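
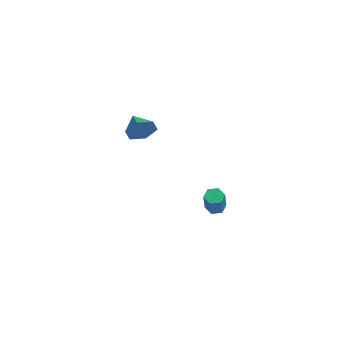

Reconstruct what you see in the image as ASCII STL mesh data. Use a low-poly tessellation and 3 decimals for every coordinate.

solid 
facet normal -0.616 0.341 -0.711
outer loop
vertex 3.747 -1.528 -0.409
vertex 3.306 -1.697 -0.108
vertex 3.512 -1.181 -0.039
endloop
endfacet
facet normal 0.667 0.706 -0.239
outer loop
vertex 3.747 -1.528 -0.409
vertex 3.512 -1.181 -0.039
vertex 5.095 -2.274 1.147
endloop
endfacet
facet normal 0.667 0.706 -0.239
outer loop
vertex 5.095 -2.274 1.147
vertex 3.512 -1.181 -0.039
vertex 4.86 -1.927 1.517
endloop
endfacet
facet normal 0.616 -0.341 0.711
outer loop
vertex 5.095 -2.274 1.147
vertex 4.86 -1.927 1.517
vertex 4.654 -2.443 1.448
endloop
endfacet
facet normal -0.615 0.341 -0.711
outer loop
vertex 3.512 -1.181 -0.039
vertex 3.306 -1.697 -0.108
vertex 3.071 -1.349 0.262
endloop
endfacet
facet normal -0.030 0.891 0.453
outer loop
vertex 3.512 -1.181 -0.039
vertex 3.071 -1.349 0.262
vertex 4.86 -1.927 1.517
endloop
endfacet
facet normal -0.030 0.891 0.453
outer loop
vertex 4.86 -1.927 1.517
vertex 3.071 -1.349 0.262
vertex 4.419 -2.095 1.819
endloop
endfacet
facet normal 0.616 -0.341 0.710
outer loop
vertex 4.86 -1.927 1.517
vertex 4.419 -2.095 1.819
vertex 4.654 -2.443 1.448
endloop
endfacet
facet normal -0.616 0.340 -0.711
outer loop
vertex 3.071 -1.349 0.262
vertex 3.306 -1.697 -0.108
vertex 2.865 -1.866 0.193
endloop
endfacet
facet normal -0.697 0.185 0.692
outer loop
vertex 3.071 -1.349 0.262
vertex 2.865 -1.866 0.193
vertex 4.419 -2.095 1.819
endloop
endfacet
facet normal -0.697 0.184 0.693
outer loop
vertex 4.419 -2.095 1.819
vertex 2.865 -1.866 0.193
vertex 4.213 -2.612 1.749
endloop
endfacet
facet normal 0.616 -0.341 0.710
outer loop
vertex 4.419 -2.095 1.819
vertex 4.213 -2.612 1.749
vertex 4.654 -2.443 1.448
endloop
endfacet
facet normal -0.616 0.341 -0.711
outer loop
vertex 2.865 -1.866 0.193
vertex 3.306 -1.697 -0.108
vertex 3.1 -2.213 -0.177
endloop
endfacet
facet normal -0.667 -0.706 0.239
outer loop
vertex 2.865 -1.866 0.193
vertex 3.1 -2.213 -0.177
vertex 4.213 -2.612 1.749
endloop
endfacet
facet normal -0.667 -0.706 0.239
outer loop
vertex 4.213 -2.612 1.749
vertex 3.1 -2.213 -0.177
vertex 4.448 -2.959 1.379
endloop
endfacet
facet normal 0.616 -0.341 0.711
outer loop
vertex 4.213 -2.612 1.749
vertex 4.448 -2.959 1.379
vertex 4.654 -2.443 1.448
endloop
endfacet
facet normal -0.616 0.341 -0.710
outer loop
vertex 3.1 -2.213 -0.177
vertex 3.306 -1.697 -0.108
vertex 3.541 -2.045 -0.479
endloop
endfacet
facet normal 0.029 -0.891 -0.453
outer loop
vertex 3.1 -2.213 -0.177
vertex 3.541 -2.045 -0.479
vertex 4.448 -2.959 1.379
endloop
endfacet
facet normal 0.030 -0.891 -0.453
outer loop
vertex 4.448 -2.959 1.379
vertex 3.541 -2.045 -0.479
vertex 4.889 -2.791 1.078
endloop
endfacet
facet normal 0.615 -0.341 0.711
outer loop
vertex 4.448 -2.959 1.379
vertex 4.889 -2.791 1.078
vertex 4.654 -2.443 1.448
endloop
endfacet
facet normal -0.616 0.341 -0.710
outer loop
vertex 3.541 -2.045 -0.479
vertex 3.306 -1.697 -0.108
vertex 3.747 -1.528 -0.409
endloop
endfacet
facet normal 0.698 -0.184 -0.692
outer loop
vertex 3.541 -2.045 -0.479
vertex 3.747 -1.528 -0.409
vertex 4.889 -2.791 1.078
endloop
endfacet
facet normal 0.697 -0.185 -0.693
outer loop
vertex 4.889 -2.791 1.078
vertex 3.747 -1.528 -0.409
vertex 5.095 -2.274 1.147
endloop
endfacet
facet normal 0.616 -0.340 0.711
outer loop
vertex 4.889 -2.791 1.078
vertex 5.095 -2.274 1.147
vertex 4.654 -2.443 1.448
endloop
endfacet
facet normal 0.915 -0.050 -0.401
outer loop
vertex -2.119 -3.739 4.178
vertex -2.446 -3.335 3.383
vertex -2.108 -2.794 4.086
endloop
endfacet
facet normal -0.105 0.098 0.990
outer loop
vertex -2.119 -3.739 4.178
vertex -2.108 -2.794 4.086
vertex -3.754 -3.265 3.957
endloop
endfacet
facet normal 0.915 -0.050 -0.401
outer loop
vertex -2.108 -2.794 4.086
vertex -2.446 -3.335 3.383
vertex -2.435 -2.39 3.291
endloop
endfacet
facet normal -0.272 0.808 0.523
outer loop
vertex -2.108 -2.794 4.086
vertex -2.435 -2.39 3.291
vertex -3.754 -3.265 3.957
endloop
endfacet
facet normal 0.914 -0.050 -0.402
outer loop
vertex -2.435 -2.39 3.291
vertex -2.446 -3.335 3.383
vertex -2.774 -2.932 2.587
endloop
endfacet
facet normal -0.623 0.736 -0.267
outer loop
vertex -2.435 -2.39 3.291
vertex -2.774 -2.932 2.587
vertex -3.754 -3.265 3.957
endloop
endfacet
facet normal 0.914 -0.050 -0.402
outer loop
vertex -2.774 -2.932 2.587
vertex -2.446 -3.335 3.383
vertex -2.785 -3.877 2.68
endloop
endfacet
facet normal -0.807 -0.049 -0.589
outer loop
vertex -2.774 -2.932 2.587
vertex -2.785 -3.877 2.68
vertex -3.754 -3.265 3.957
endloop
endfacet
facet normal 0.914 -0.050 -0.402
outer loop
vertex -2.785 -3.877 2.68
vertex -2.446 -3.335 3.383
vertex -2.457 -4.281 3.475
endloop
endfacet
facet normal -0.640 -0.759 -0.122
outer loop
vertex -2.785 -3.877 2.68
vertex -2.457 -4.281 3.475
vertex -3.754 -3.265 3.957
endloop
endfacet
facet normal 0.915 -0.050 -0.401
outer loop
vertex -2.457 -4.281 3.475
vertex -2.446 -3.335 3.383
vertex -2.119 -3.739 4.178
endloop
endfacet
facet normal -0.289 -0.686 0.668
outer loop
vertex -2.457 -4.281 3.475
vertex -2.119 -3.739 4.178
vertex -3.754 -3.265 3.957
endloop
endfacet

endsolid


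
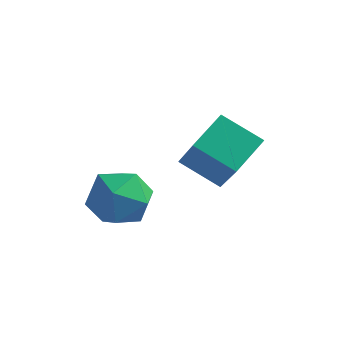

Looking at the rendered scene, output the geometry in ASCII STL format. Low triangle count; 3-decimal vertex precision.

solid 
facet normal -0.253 0.505 0.825
outer loop
vertex -0.057 -0.867 -2.685
vertex -0.348 -1.728 -2.247
vertex 0.605 -1.409 -2.15
endloop
endfacet
facet normal 0.285 0.827 0.485
outer loop
vertex -0.057 -0.867 -2.685
vertex 0.605 -1.409 -2.15
vertex 0.885 -0.992 -3.026
endloop
endfacet
facet normal 0.066 0.982 -0.177
outer loop
vertex -0.057 -0.867 -2.685
vertex 0.885 -0.992 -3.026
vertex 0.105 -1.054 -3.664
endloop
endfacet
facet normal -0.607 0.756 -0.245
outer loop
vertex -0.057 -0.867 -2.685
vertex 0.105 -1.054 -3.664
vertex -0.657 -1.509 -3.182
endloop
endfacet
facet normal -0.804 0.462 0.374
outer loop
vertex -0.057 -0.867 -2.685
vertex -0.657 -1.509 -3.182
vertex -0.348 -1.728 -2.247
endloop
endfacet
facet normal 0.824 0.362 0.436
outer loop
vertex 0.885 -0.992 -3.026
vertex 0.605 -1.409 -2.15
vertex 1.177 -1.931 -2.798
endloop
endfacet
facet normal -0.047 -0.158 0.986
outer loop
vertex 0.605 -1.409 -2.15
vertex -0.348 -1.728 -2.247
vertex 0.415 -2.386 -2.316
endloop
endfacet
facet normal -0.939 -0.230 0.256
outer loop
vertex -0.348 -1.728 -2.247
vertex -0.657 -1.509 -3.182
vertex -0.365 -2.448 -2.954
endloop
endfacet
facet normal -0.619 0.247 -0.745
outer loop
vertex -0.657 -1.509 -3.182
vertex 0.105 -1.054 -3.664
vertex -0.085 -2.031 -3.83
endloop
endfacet
facet normal 0.471 0.612 -0.635
outer loop
vertex 0.105 -1.054 -3.664
vertex 0.885 -0.992 -3.026
vertex 0.868 -1.712 -3.733
endloop
endfacet
facet normal 0.607 -0.756 0.245
outer loop
vertex 0.577 -2.573 -3.295
vertex 1.177 -1.931 -2.798
vertex 0.415 -2.386 -2.316
endloop
endfacet
facet normal -0.066 -0.982 0.177
outer loop
vertex 0.577 -2.573 -3.295
vertex 0.415 -2.386 -2.316
vertex -0.365 -2.448 -2.954
endloop
endfacet
facet normal -0.285 -0.827 -0.485
outer loop
vertex 0.577 -2.573 -3.295
vertex -0.365 -2.448 -2.954
vertex -0.085 -2.031 -3.83
endloop
endfacet
facet normal 0.253 -0.505 -0.825
outer loop
vertex 0.577 -2.573 -3.295
vertex -0.085 -2.031 -3.83
vertex 0.868 -1.712 -3.733
endloop
endfacet
facet normal 0.804 -0.462 -0.374
outer loop
vertex 0.577 -2.573 -3.295
vertex 0.868 -1.712 -3.733
vertex 1.177 -1.931 -2.798
endloop
endfacet
facet normal 0.619 -0.247 0.745
outer loop
vertex 0.415 -2.386 -2.316
vertex 1.177 -1.931 -2.798
vertex 0.605 -1.409 -2.15
endloop
endfacet
facet normal -0.471 -0.612 0.635
outer loop
vertex -0.365 -2.448 -2.954
vertex 0.415 -2.386 -2.316
vertex -0.348 -1.728 -2.247
endloop
endfacet
facet normal -0.824 -0.362 -0.436
outer loop
vertex -0.085 -2.031 -3.83
vertex -0.365 -2.448 -2.954
vertex -0.657 -1.509 -3.182
endloop
endfacet
facet normal 0.047 0.158 -0.986
outer loop
vertex 0.868 -1.712 -3.733
vertex -0.085 -2.031 -3.83
vertex 0.105 -1.054 -3.664
endloop
endfacet
facet normal 0.939 0.230 -0.256
outer loop
vertex 1.177 -1.931 -2.798
vertex 0.868 -1.712 -3.733
vertex 0.885 -0.992 -3.026
endloop
endfacet
facet normal -0.875 -0.025 0.484
outer loop
vertex 2.49 -0.303 -0.009
vertex 1.625 0.699 -1.521
vertex 2.205 -1.412 -0.581
endloop
endfacet
facet normal 0.430 -0.499 0.753
outer loop
vertex 3.395 -1.379 -1.239
vertex 2.49 -0.303 -0.009
vertex 2.205 -1.412 -0.581
endloop
endfacet
facet normal -0.875 -0.025 0.484
outer loop
vertex 2.205 -1.412 -0.581
vertex 1.625 0.699 -1.521
vertex 1.34 -0.41 -2.093
endloop
endfacet
facet normal -0.223 -0.866 -0.447
outer loop
vertex 1.34 -0.41 -2.093
vertex 3.395 -1.379 -1.239
vertex 2.205 -1.412 -0.581
endloop
endfacet
facet normal 0.223 0.866 0.447
outer loop
vertex 2.49 -0.303 -0.009
vertex 2.815 0.732 -2.179
vertex 1.625 0.699 -1.521
endloop
endfacet
facet normal 0.430 -0.499 0.753
outer loop
vertex 3.68 -0.27 -0.667
vertex 2.49 -0.303 -0.009
vertex 3.395 -1.379 -1.239
endloop
endfacet
facet normal 0.223 0.866 0.447
outer loop
vertex 3.68 -0.27 -0.667
vertex 2.815 0.732 -2.179
vertex 2.49 -0.303 -0.009
endloop
endfacet
facet normal -0.430 0.499 -0.753
outer loop
vertex 1.625 0.699 -1.521
vertex 2.815 0.732 -2.179
vertex 1.34 -0.41 -2.093
endloop
endfacet
facet normal -0.223 -0.866 -0.447
outer loop
vertex 2.53 -0.377 -2.751
vertex 3.395 -1.379 -1.239
vertex 1.34 -0.41 -2.093
endloop
endfacet
facet normal -0.430 0.499 -0.753
outer loop
vertex 1.34 -0.41 -2.093
vertex 2.815 0.732 -2.179
vertex 2.53 -0.377 -2.751
endloop
endfacet
facet normal 0.875 0.025 -0.484
outer loop
vertex 2.53 -0.377 -2.751
vertex 3.68 -0.27 -0.667
vertex 3.395 -1.379 -1.239
endloop
endfacet
facet normal 0.875 0.025 -0.484
outer loop
vertex 2.815 0.732 -2.179
vertex 3.68 -0.27 -0.667
vertex 2.53 -0.377 -2.751
endloop
endfacet

endsolid


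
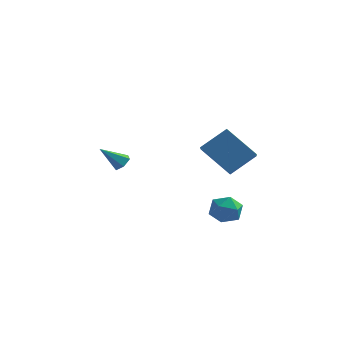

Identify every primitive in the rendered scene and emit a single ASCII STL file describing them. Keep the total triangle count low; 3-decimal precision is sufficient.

solid 
facet normal 0.582 0.448 -0.679
outer loop
vertex -2.106 1.598 -1.299
vertex -2.419 2.061 -1.262
vertex -1.976 1.995 -0.926
endloop
endfacet
facet normal 0.559 -0.658 0.505
outer loop
vertex -2.106 1.598 -1.299
vertex -1.976 1.995 -0.926
vertex -3.281 1.399 -0.258
endloop
endfacet
facet normal 0.582 0.448 -0.679
outer loop
vertex -1.976 1.995 -0.926
vertex -2.419 2.061 -1.262
vertex -2.289 2.458 -0.889
endloop
endfacet
facet normal 0.380 0.184 0.907
outer loop
vertex -1.976 1.995 -0.926
vertex -2.289 2.458 -0.889
vertex -3.281 1.399 -0.258
endloop
endfacet
facet normal 0.582 0.448 -0.679
outer loop
vertex -2.289 2.458 -0.889
vertex -2.419 2.061 -1.262
vertex -2.732 2.524 -1.225
endloop
endfacet
facet normal -0.360 0.703 0.613
outer loop
vertex -2.289 2.458 -0.889
vertex -2.732 2.524 -1.225
vertex -3.281 1.399 -0.258
endloop
endfacet
facet normal 0.582 0.448 -0.678
outer loop
vertex -2.732 2.524 -1.225
vertex -2.419 2.061 -1.262
vertex -2.862 2.128 -1.598
endloop
endfacet
facet normal -0.922 0.379 -0.082
outer loop
vertex -2.732 2.524 -1.225
vertex -2.862 2.128 -1.598
vertex -3.281 1.399 -0.258
endloop
endfacet
facet normal 0.582 0.447 -0.679
outer loop
vertex -2.862 2.128 -1.598
vertex -2.419 2.061 -1.262
vertex -2.549 1.664 -1.635
endloop
endfacet
facet normal -0.743 -0.463 -0.484
outer loop
vertex -2.862 2.128 -1.598
vertex -2.549 1.664 -1.635
vertex -3.281 1.399 -0.258
endloop
endfacet
facet normal 0.582 0.448 -0.679
outer loop
vertex -2.549 1.664 -1.635
vertex -2.419 2.061 -1.262
vertex -2.106 1.598 -1.299
endloop
endfacet
facet normal -0.002 -0.982 -0.190
outer loop
vertex -2.549 1.664 -1.635
vertex -2.106 1.598 -1.299
vertex -3.281 1.399 -0.258
endloop
endfacet
facet normal -0.327 0.382 0.865
outer loop
vertex 3.44 1.152 -2.376
vertex 3.011 0.399 -2.206
vertex 3.846 0.503 -1.936
endloop
endfacet
facet normal 0.307 0.658 0.687
outer loop
vertex 3.44 1.152 -2.376
vertex 3.846 0.503 -1.936
vertex 4.28 0.952 -2.56
endloop
endfacet
facet normal 0.241 0.969 0.049
outer loop
vertex 3.44 1.152 -2.376
vertex 4.28 0.952 -2.56
vertex 3.714 1.126 -3.215
endloop
endfacet
facet normal -0.432 0.886 -0.169
outer loop
vertex 3.44 1.152 -2.376
vertex 3.714 1.126 -3.215
vertex 2.93 0.785 -2.996
endloop
endfacet
facet normal -0.784 0.522 0.336
outer loop
vertex 3.44 1.152 -2.376
vertex 2.93 0.785 -2.996
vertex 3.011 0.399 -2.206
endloop
endfacet
facet normal 0.773 0.119 0.623
outer loop
vertex 4.28 0.952 -2.56
vertex 3.846 0.503 -1.936
vertex 4.37 0.075 -2.504
endloop
endfacet
facet normal -0.254 -0.327 0.910
outer loop
vertex 3.846 0.503 -1.936
vertex 3.011 0.399 -2.206
vertex 3.586 -0.266 -2.285
endloop
endfacet
facet normal -0.994 -0.099 0.054
outer loop
vertex 3.011 0.399 -2.206
vertex 2.93 0.785 -2.996
vertex 3.02 -0.092 -2.94
endloop
endfacet
facet normal -0.425 0.489 -0.761
outer loop
vertex 2.93 0.785 -2.996
vertex 3.714 1.126 -3.215
vertex 3.454 0.357 -3.564
endloop
endfacet
facet normal 0.666 0.624 -0.409
outer loop
vertex 3.714 1.126 -3.215
vertex 4.28 0.952 -2.56
vertex 4.289 0.461 -3.294
endloop
endfacet
facet normal 0.432 -0.886 0.169
outer loop
vertex 3.86 -0.292 -3.124
vertex 4.37 0.075 -2.504
vertex 3.586 -0.266 -2.285
endloop
endfacet
facet normal -0.241 -0.969 -0.049
outer loop
vertex 3.86 -0.292 -3.124
vertex 3.586 -0.266 -2.285
vertex 3.02 -0.092 -2.94
endloop
endfacet
facet normal -0.307 -0.658 -0.687
outer loop
vertex 3.86 -0.292 -3.124
vertex 3.02 -0.092 -2.94
vertex 3.454 0.357 -3.564
endloop
endfacet
facet normal 0.327 -0.382 -0.865
outer loop
vertex 3.86 -0.292 -3.124
vertex 3.454 0.357 -3.564
vertex 4.289 0.461 -3.294
endloop
endfacet
facet normal 0.784 -0.522 -0.336
outer loop
vertex 3.86 -0.292 -3.124
vertex 4.289 0.461 -3.294
vertex 4.37 0.075 -2.504
endloop
endfacet
facet normal 0.425 -0.489 0.761
outer loop
vertex 3.586 -0.266 -2.285
vertex 4.37 0.075 -2.504
vertex 3.846 0.503 -1.936
endloop
endfacet
facet normal -0.666 -0.624 0.409
outer loop
vertex 3.02 -0.092 -2.94
vertex 3.586 -0.266 -2.285
vertex 3.011 0.399 -2.206
endloop
endfacet
facet normal -0.773 -0.119 -0.623
outer loop
vertex 3.454 0.357 -3.564
vertex 3.02 -0.092 -2.94
vertex 2.93 0.785 -2.996
endloop
endfacet
facet normal 0.254 0.327 -0.910
outer loop
vertex 4.289 0.461 -3.294
vertex 3.454 0.357 -3.564
vertex 3.714 1.126 -3.215
endloop
endfacet
facet normal 0.994 0.099 -0.054
outer loop
vertex 4.37 0.075 -2.504
vertex 4.289 0.461 -3.294
vertex 4.28 0.952 -2.56
endloop
endfacet
facet normal -0.579 -0.527 -0.622
outer loop
vertex 3.642 0.926 -0.594
vertex 2.116 0.972 0.789
vertex 3.057 2.388 -1.288
endloop
endfacet
facet normal 0.741 -0.022 -0.671
outer loop
vertex 4.024 3.268 -0.249
vertex 3.642 0.926 -0.594
vertex 3.057 2.388 -1.288
endloop
endfacet
facet normal -0.580 -0.527 -0.622
outer loop
vertex 3.057 2.388 -1.288
vertex 2.116 0.972 0.789
vertex 1.531 2.434 0.096
endloop
endfacet
facet normal -0.340 0.850 -0.403
outer loop
vertex 1.531 2.434 0.096
vertex 4.024 3.268 -0.249
vertex 3.057 2.388 -1.288
endloop
endfacet
facet normal 0.340 -0.850 0.403
outer loop
vertex 3.642 0.926 -0.594
vertex 3.083 1.852 1.828
vertex 2.116 0.972 0.789
endloop
endfacet
facet normal 0.741 -0.022 -0.671
outer loop
vertex 4.609 1.806 0.444
vertex 3.642 0.926 -0.594
vertex 4.024 3.268 -0.249
endloop
endfacet
facet normal 0.340 -0.849 0.403
outer loop
vertex 4.609 1.806 0.444
vertex 3.083 1.852 1.828
vertex 3.642 0.926 -0.594
endloop
endfacet
facet normal -0.741 0.022 0.671
outer loop
vertex 2.116 0.972 0.789
vertex 3.083 1.852 1.828
vertex 1.531 2.434 0.096
endloop
endfacet
facet normal -0.340 0.849 -0.403
outer loop
vertex 2.498 3.314 1.134
vertex 4.024 3.268 -0.249
vertex 1.531 2.434 0.096
endloop
endfacet
facet normal -0.741 0.022 0.671
outer loop
vertex 1.531 2.434 0.096
vertex 3.083 1.852 1.828
vertex 2.498 3.314 1.134
endloop
endfacet
facet normal 0.580 0.527 0.622
outer loop
vertex 2.498 3.314 1.134
vertex 4.609 1.806 0.444
vertex 4.024 3.268 -0.249
endloop
endfacet
facet normal 0.580 0.527 0.622
outer loop
vertex 3.083 1.852 1.828
vertex 4.609 1.806 0.444
vertex 2.498 3.314 1.134
endloop
endfacet

endsolid


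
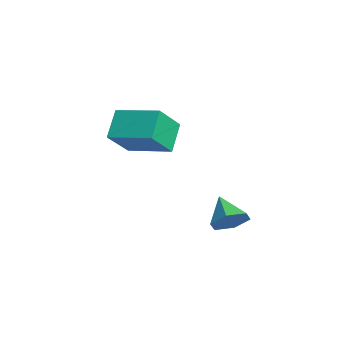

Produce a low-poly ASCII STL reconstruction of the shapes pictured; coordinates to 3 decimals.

solid 
facet normal 0.813 0.087 -0.576
outer loop
vertex 0.206 1.184 -1.009
vertex -0.312 1.525 -1.688
vertex 0.066 2.092 -1.07
endloop
endfacet
facet normal 0.121 0.085 0.989
outer loop
vertex 0.206 1.184 -1.009
vertex 0.066 2.092 -1.07
vertex -1.548 1.395 -0.812
endloop
endfacet
facet normal 0.813 0.087 -0.576
outer loop
vertex 0.066 2.092 -1.07
vertex -0.312 1.525 -1.688
vertex -0.452 2.433 -1.749
endloop
endfacet
facet normal -0.244 0.779 0.577
outer loop
vertex 0.066 2.092 -1.07
vertex -0.452 2.433 -1.749
vertex -1.548 1.395 -0.812
endloop
endfacet
facet normal 0.812 0.087 -0.577
outer loop
vertex -0.452 2.433 -1.749
vertex -0.312 1.525 -1.688
vertex -0.831 1.866 -2.368
endloop
endfacet
facet normal -0.743 0.654 -0.144
outer loop
vertex -0.452 2.433 -1.749
vertex -0.831 1.866 -2.368
vertex -1.548 1.395 -0.812
endloop
endfacet
facet normal 0.812 0.086 -0.577
outer loop
vertex -0.831 1.866 -2.368
vertex -0.312 1.525 -1.688
vertex -0.691 0.959 -2.306
endloop
endfacet
facet normal -0.876 -0.166 -0.454
outer loop
vertex -0.831 1.866 -2.368
vertex -0.691 0.959 -2.306
vertex -1.548 1.395 -0.812
endloop
endfacet
facet normal 0.812 0.086 -0.577
outer loop
vertex -0.691 0.959 -2.306
vertex -0.312 1.525 -1.688
vertex -0.173 0.618 -1.627
endloop
endfacet
facet normal -0.510 -0.859 -0.042
outer loop
vertex -0.691 0.959 -2.306
vertex -0.173 0.618 -1.627
vertex -1.548 1.395 -0.812
endloop
endfacet
facet normal 0.812 0.086 -0.577
outer loop
vertex -0.173 0.618 -1.627
vertex -0.312 1.525 -1.688
vertex 0.206 1.184 -1.009
endloop
endfacet
facet normal -0.012 -0.734 0.679
outer loop
vertex -0.173 0.618 -1.627
vertex 0.206 1.184 -1.009
vertex -1.548 1.395 -0.812
endloop
endfacet
facet normal -0.671 -0.714 -0.201
outer loop
vertex -1.97 -3.269 3.08
vertex -2.918 -2.675 4.139
vertex -2.718 -2.21 1.817
endloop
endfacet
facet normal 0.615 -0.385 -0.688
outer loop
vertex -1.302 -0.705 2.241
vertex -1.97 -3.269 3.08
vertex -2.718 -2.21 1.817
endloop
endfacet
facet normal -0.671 -0.714 -0.201
outer loop
vertex -2.718 -2.21 1.817
vertex -2.918 -2.675 4.139
vertex -3.666 -1.617 2.876
endloop
endfacet
facet normal -0.413 0.585 -0.698
outer loop
vertex -3.666 -1.617 2.876
vertex -1.302 -0.705 2.241
vertex -2.718 -2.21 1.817
endloop
endfacet
facet normal 0.413 -0.585 0.698
outer loop
vertex -1.97 -3.269 3.08
vertex -1.502 -1.17 4.563
vertex -2.918 -2.675 4.139
endloop
endfacet
facet normal 0.616 -0.385 -0.687
outer loop
vertex -0.554 -1.763 3.504
vertex -1.97 -3.269 3.08
vertex -1.302 -0.705 2.241
endloop
endfacet
facet normal 0.413 -0.585 0.698
outer loop
vertex -0.554 -1.763 3.504
vertex -1.502 -1.17 4.563
vertex -1.97 -3.269 3.08
endloop
endfacet
facet normal -0.616 0.385 0.687
outer loop
vertex -2.918 -2.675 4.139
vertex -1.502 -1.17 4.563
vertex -3.666 -1.617 2.876
endloop
endfacet
facet normal -0.413 0.585 -0.698
outer loop
vertex -2.25 -0.111 3.3
vertex -1.302 -0.705 2.241
vertex -3.666 -1.617 2.876
endloop
endfacet
facet normal -0.616 0.385 0.688
outer loop
vertex -3.666 -1.617 2.876
vertex -1.502 -1.17 4.563
vertex -2.25 -0.111 3.3
endloop
endfacet
facet normal 0.671 0.714 0.200
outer loop
vertex -2.25 -0.111 3.3
vertex -0.554 -1.763 3.504
vertex -1.302 -0.705 2.241
endloop
endfacet
facet normal 0.671 0.714 0.201
outer loop
vertex -1.502 -1.17 4.563
vertex -0.554 -1.763 3.504
vertex -2.25 -0.111 3.3
endloop
endfacet

endsolid


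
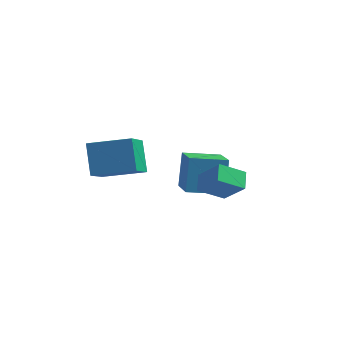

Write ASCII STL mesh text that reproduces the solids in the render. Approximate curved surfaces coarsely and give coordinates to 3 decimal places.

solid 
facet normal -0.878 -0.461 0.132
outer loop
vertex 0.778 2.298 2.727
vertex -0.247 4.021 1.923
vertex 0.9 1.578 1.028
endloop
endfacet
facet normal 0.475 -0.798 0.372
outer loop
vertex 2.427 2.379 0.797
vertex 0.778 2.298 2.727
vertex 0.9 1.578 1.028
endloop
endfacet
facet normal -0.878 -0.461 0.133
outer loop
vertex 0.9 1.578 1.028
vertex -0.247 4.021 1.923
vertex -0.126 3.301 0.224
endloop
endfacet
facet normal 0.065 -0.390 -0.919
outer loop
vertex -0.126 3.301 0.224
vertex 2.427 2.379 0.797
vertex 0.9 1.578 1.028
endloop
endfacet
facet normal -0.065 0.390 0.919
outer loop
vertex 0.778 2.298 2.727
vertex 1.28 4.822 1.692
vertex -0.247 4.021 1.923
endloop
endfacet
facet normal 0.474 -0.798 0.372
outer loop
vertex 2.306 3.099 2.496
vertex 0.778 2.298 2.727
vertex 2.427 2.379 0.797
endloop
endfacet
facet normal -0.065 0.390 0.919
outer loop
vertex 2.306 3.099 2.496
vertex 1.28 4.822 1.692
vertex 0.778 2.298 2.727
endloop
endfacet
facet normal -0.475 0.798 -0.372
outer loop
vertex -0.247 4.021 1.923
vertex 1.28 4.822 1.692
vertex -0.126 3.301 0.224
endloop
endfacet
facet normal 0.065 -0.390 -0.919
outer loop
vertex 1.402 4.102 -0.007
vertex 2.427 2.379 0.797
vertex -0.126 3.301 0.224
endloop
endfacet
facet normal -0.474 0.798 -0.372
outer loop
vertex -0.126 3.301 0.224
vertex 1.28 4.822 1.692
vertex 1.402 4.102 -0.007
endloop
endfacet
facet normal 0.878 0.460 -0.133
outer loop
vertex 1.402 4.102 -0.007
vertex 2.306 3.099 2.496
vertex 2.427 2.379 0.797
endloop
endfacet
facet normal 0.878 0.461 -0.132
outer loop
vertex 1.28 4.822 1.692
vertex 2.306 3.099 2.496
vertex 1.402 4.102 -0.007
endloop
endfacet
facet normal -0.938 -0.277 -0.209
outer loop
vertex -3.077 0.109 3.982
vertex -3.355 1.911 2.842
vertex -2.521 -0.704 2.561
endloop
endfacet
facet normal 0.129 -0.838 0.530
outer loop
vertex -0.645 -0.151 2.978
vertex -3.077 0.109 3.982
vertex -2.521 -0.704 2.561
endloop
endfacet
facet normal -0.938 -0.277 -0.208
outer loop
vertex -2.521 -0.704 2.561
vertex -3.355 1.911 2.842
vertex -2.799 1.097 1.421
endloop
endfacet
facet normal 0.321 -0.471 -0.822
outer loop
vertex -2.799 1.097 1.421
vertex -0.645 -0.151 2.978
vertex -2.521 -0.704 2.561
endloop
endfacet
facet normal -0.321 0.470 0.822
outer loop
vertex -3.077 0.109 3.982
vertex -1.479 2.464 3.259
vertex -3.355 1.911 2.842
endloop
endfacet
facet normal 0.129 -0.838 0.531
outer loop
vertex -1.201 0.663 4.399
vertex -3.077 0.109 3.982
vertex -0.645 -0.151 2.978
endloop
endfacet
facet normal -0.322 0.470 0.822
outer loop
vertex -1.201 0.663 4.399
vertex -1.479 2.464 3.259
vertex -3.077 0.109 3.982
endloop
endfacet
facet normal -0.129 0.838 -0.530
outer loop
vertex -3.355 1.911 2.842
vertex -1.479 2.464 3.259
vertex -2.799 1.097 1.421
endloop
endfacet
facet normal 0.322 -0.470 -0.822
outer loop
vertex -0.923 1.651 1.838
vertex -0.645 -0.151 2.978
vertex -2.799 1.097 1.421
endloop
endfacet
facet normal -0.130 0.838 -0.530
outer loop
vertex -2.799 1.097 1.421
vertex -1.479 2.464 3.259
vertex -0.923 1.651 1.838
endloop
endfacet
facet normal 0.938 0.277 0.209
outer loop
vertex -0.923 1.651 1.838
vertex -1.201 0.663 4.399
vertex -0.645 -0.151 2.978
endloop
endfacet
facet normal 0.938 0.277 0.209
outer loop
vertex -1.479 2.464 3.259
vertex -1.201 0.663 4.399
vertex -0.923 1.651 1.838
endloop
endfacet
facet normal -0.688 0.224 -0.690
outer loop
vertex 1.641 1.195 2.528
vertex 2.585 1.937 1.828
vertex 1.889 0.404 2.024
endloop
endfacet
facet normal -0.679 -0.534 0.504
outer loop
vertex 2.935 0.063 3.072
vertex 1.641 1.195 2.528
vertex 1.889 0.404 2.024
endloop
endfacet
facet normal -0.689 0.225 -0.689
outer loop
vertex 1.889 0.404 2.024
vertex 2.585 1.937 1.828
vertex 2.832 1.146 1.323
endloop
endfacet
facet normal 0.255 -0.815 -0.520
outer loop
vertex 2.832 1.146 1.323
vertex 2.935 0.063 3.072
vertex 1.889 0.404 2.024
endloop
endfacet
facet normal -0.255 0.815 0.520
outer loop
vertex 1.641 1.195 2.528
vertex 3.631 1.596 2.876
vertex 2.585 1.937 1.828
endloop
endfacet
facet normal -0.679 -0.534 0.504
outer loop
vertex 2.688 0.854 3.577
vertex 1.641 1.195 2.528
vertex 2.935 0.063 3.072
endloop
endfacet
facet normal -0.255 0.815 0.520
outer loop
vertex 2.688 0.854 3.577
vertex 3.631 1.596 2.876
vertex 1.641 1.195 2.528
endloop
endfacet
facet normal 0.679 0.534 -0.504
outer loop
vertex 2.585 1.937 1.828
vertex 3.631 1.596 2.876
vertex 2.832 1.146 1.323
endloop
endfacet
facet normal 0.255 -0.815 -0.520
outer loop
vertex 3.879 0.805 2.372
vertex 2.935 0.063 3.072
vertex 2.832 1.146 1.323
endloop
endfacet
facet normal 0.679 0.534 -0.504
outer loop
vertex 2.832 1.146 1.323
vertex 3.631 1.596 2.876
vertex 3.879 0.805 2.372
endloop
endfacet
facet normal 0.688 -0.225 0.690
outer loop
vertex 3.879 0.805 2.372
vertex 2.688 0.854 3.577
vertex 2.935 0.063 3.072
endloop
endfacet
facet normal 0.689 -0.224 0.690
outer loop
vertex 3.631 1.596 2.876
vertex 2.688 0.854 3.577
vertex 3.879 0.805 2.372
endloop
endfacet

endsolid


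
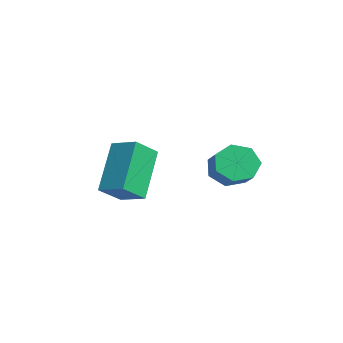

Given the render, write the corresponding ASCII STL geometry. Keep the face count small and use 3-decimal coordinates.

solid 
facet normal -0.857 0.099 -0.506
outer loop
vertex -1.647 -0.386 -0.364
vertex -1.993 -0.106 0.277
vertex -1.617 0.285 -0.283
endloop
endfacet
facet normal 0.514 0.080 -0.854
outer loop
vertex -1.647 -0.386 -0.364
vertex -1.617 0.285 -0.283
vertex -0.722 -0.494 0.182
endloop
endfacet
facet normal 0.513 0.079 -0.855
outer loop
vertex -0.722 -0.494 0.182
vertex -1.617 0.285 -0.283
vertex -0.691 0.177 0.263
endloop
endfacet
facet normal 0.857 -0.101 0.505
outer loop
vertex -0.722 -0.494 0.182
vertex -0.691 0.177 0.263
vertex -1.067 -0.214 0.823
endloop
endfacet
facet normal -0.857 0.100 -0.505
outer loop
vertex -1.617 0.285 -0.283
vertex -1.993 -0.106 0.277
vertex -1.869 0.662 0.219
endloop
endfacet
facet normal 0.356 0.824 -0.440
outer loop
vertex -1.617 0.285 -0.283
vertex -1.869 0.662 0.219
vertex -0.691 0.177 0.263
endloop
endfacet
facet normal 0.356 0.824 -0.440
outer loop
vertex -0.691 0.177 0.263
vertex -1.869 0.662 0.219
vertex -0.943 0.554 0.765
endloop
endfacet
facet normal 0.857 -0.100 0.505
outer loop
vertex -0.691 0.177 0.263
vertex -0.943 0.554 0.765
vertex -1.067 -0.214 0.823
endloop
endfacet
facet normal -0.857 0.100 -0.506
outer loop
vertex -1.869 0.662 0.219
vertex -1.993 -0.106 0.277
vertex -2.215 0.461 0.765
endloop
endfacet
facet normal -0.069 0.950 0.306
outer loop
vertex -1.869 0.662 0.219
vertex -2.215 0.461 0.765
vertex -0.943 0.554 0.765
endloop
endfacet
facet normal -0.069 0.950 0.306
outer loop
vertex -0.943 0.554 0.765
vertex -2.215 0.461 0.765
vertex -1.289 0.353 1.311
endloop
endfacet
facet normal 0.857 -0.100 0.506
outer loop
vertex -0.943 0.554 0.765
vertex -1.289 0.353 1.311
vertex -1.067 -0.214 0.823
endloop
endfacet
facet normal -0.857 0.099 -0.505
outer loop
vertex -2.215 0.461 0.765
vertex -1.993 -0.106 0.277
vertex -2.393 -0.167 0.944
endloop
endfacet
facet normal -0.442 0.360 0.822
outer loop
vertex -2.215 0.461 0.765
vertex -2.393 -0.167 0.944
vertex -1.289 0.353 1.311
endloop
endfacet
facet normal -0.443 0.360 0.821
outer loop
vertex -1.289 0.353 1.311
vertex -2.393 -0.167 0.944
vertex -1.468 -0.275 1.49
endloop
endfacet
facet normal 0.857 -0.100 0.506
outer loop
vertex -1.289 0.353 1.311
vertex -1.468 -0.275 1.49
vertex -1.067 -0.214 0.823
endloop
endfacet
facet normal -0.857 0.100 -0.505
outer loop
vertex -2.393 -0.167 0.944
vertex -1.993 -0.106 0.277
vertex -2.27 -0.749 0.62
endloop
endfacet
facet normal -0.482 -0.502 0.718
outer loop
vertex -2.393 -0.167 0.944
vertex -2.27 -0.749 0.62
vertex -1.468 -0.275 1.49
endloop
endfacet
facet normal -0.482 -0.502 0.718
outer loop
vertex -1.468 -0.275 1.49
vertex -2.27 -0.749 0.62
vertex -1.345 -0.857 1.166
endloop
endfacet
facet normal 0.857 -0.101 0.506
outer loop
vertex -1.468 -0.275 1.49
vertex -1.345 -0.857 1.166
vertex -1.067 -0.214 0.823
endloop
endfacet
facet normal -0.857 0.099 -0.506
outer loop
vertex -2.27 -0.749 0.62
vertex -1.993 -0.106 0.277
vertex -1.938 -0.847 0.038
endloop
endfacet
facet normal -0.159 -0.984 0.075
outer loop
vertex -2.27 -0.749 0.62
vertex -1.938 -0.847 0.038
vertex -1.345 -0.857 1.166
endloop
endfacet
facet normal -0.159 -0.984 0.075
outer loop
vertex -1.345 -0.857 1.166
vertex -1.938 -0.847 0.038
vertex -1.013 -0.955 0.584
endloop
endfacet
facet normal 0.857 -0.101 0.506
outer loop
vertex -1.345 -0.857 1.166
vertex -1.013 -0.955 0.584
vertex -1.067 -0.214 0.823
endloop
endfacet
facet normal -0.857 0.100 -0.506
outer loop
vertex -1.938 -0.847 0.038
vertex -1.993 -0.106 0.277
vertex -1.647 -0.386 -0.364
endloop
endfacet
facet normal 0.285 -0.726 -0.626
outer loop
vertex -1.938 -0.847 0.038
vertex -1.647 -0.386 -0.364
vertex -1.013 -0.955 0.584
endloop
endfacet
facet normal 0.285 -0.726 -0.626
outer loop
vertex -1.013 -0.955 0.584
vertex -1.647 -0.386 -0.364
vertex -0.722 -0.494 0.182
endloop
endfacet
facet normal 0.857 -0.100 0.505
outer loop
vertex -1.013 -0.955 0.584
vertex -0.722 -0.494 0.182
vertex -1.067 -0.214 0.823
endloop
endfacet
facet normal -0.508 0.385 0.770
outer loop
vertex -2.674 -3.835 1.568
vertex -1.86 -3.301 1.838
vertex -3.012 -2.996 0.925
endloop
endfacet
facet normal -0.806 -0.529 -0.267
outer loop
vertex -1.98 -3.779 -0.638
vertex -2.674 -3.835 1.568
vertex -3.012 -2.996 0.925
endloop
endfacet
facet normal -0.508 0.385 0.770
outer loop
vertex -3.012 -2.996 0.925
vertex -1.86 -3.301 1.838
vertex -2.198 -2.462 1.195
endloop
endfacet
facet normal -0.304 0.756 -0.579
outer loop
vertex -2.198 -2.462 1.195
vertex -1.98 -3.779 -0.638
vertex -3.012 -2.996 0.925
endloop
endfacet
facet normal 0.304 -0.756 0.579
outer loop
vertex -2.674 -3.835 1.568
vertex -0.828 -4.084 0.275
vertex -1.86 -3.301 1.838
endloop
endfacet
facet normal -0.806 -0.529 -0.267
outer loop
vertex -1.642 -4.618 0.005
vertex -2.674 -3.835 1.568
vertex -1.98 -3.779 -0.638
endloop
endfacet
facet normal 0.304 -0.756 0.579
outer loop
vertex -1.642 -4.618 0.005
vertex -0.828 -4.084 0.275
vertex -2.674 -3.835 1.568
endloop
endfacet
facet normal 0.806 0.529 0.267
outer loop
vertex -1.86 -3.301 1.838
vertex -0.828 -4.084 0.275
vertex -2.198 -2.462 1.195
endloop
endfacet
facet normal -0.304 0.756 -0.579
outer loop
vertex -1.166 -3.245 -0.368
vertex -1.98 -3.779 -0.638
vertex -2.198 -2.462 1.195
endloop
endfacet
facet normal 0.806 0.529 0.267
outer loop
vertex -2.198 -2.462 1.195
vertex -0.828 -4.084 0.275
vertex -1.166 -3.245 -0.368
endloop
endfacet
facet normal 0.508 -0.385 -0.770
outer loop
vertex -1.166 -3.245 -0.368
vertex -1.642 -4.618 0.005
vertex -1.98 -3.779 -0.638
endloop
endfacet
facet normal 0.508 -0.385 -0.770
outer loop
vertex -0.828 -4.084 0.275
vertex -1.642 -4.618 0.005
vertex -1.166 -3.245 -0.368
endloop
endfacet

endsolid


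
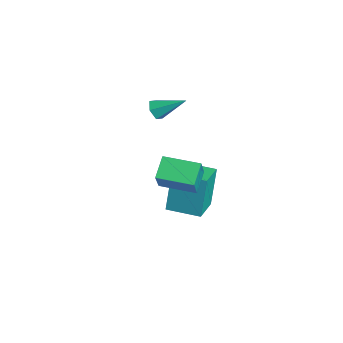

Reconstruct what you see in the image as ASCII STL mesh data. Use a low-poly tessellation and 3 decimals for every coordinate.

solid 
facet normal -0.778 0.571 -0.263
outer loop
vertex -0.853 -2.487 -0.964
vertex 0.157 -1.147 -1.04
vertex -0.452 -2.909 -3.065
endloop
endfacet
facet normal -0.601 -0.798 0.046
outer loop
vertex 0.863 -3.873 -2.62
vertex -0.853 -2.487 -0.964
vertex -0.452 -2.909 -3.065
endloop
endfacet
facet normal -0.778 0.571 -0.263
outer loop
vertex -0.452 -2.909 -3.065
vertex 0.157 -1.147 -1.04
vertex 0.558 -1.568 -3.141
endloop
endfacet
facet normal 0.184 -0.193 -0.964
outer loop
vertex 0.558 -1.568 -3.141
vertex 0.863 -3.873 -2.62
vertex -0.452 -2.909 -3.065
endloop
endfacet
facet normal -0.184 0.194 0.964
outer loop
vertex -0.853 -2.487 -0.964
vertex 1.472 -2.111 -0.595
vertex 0.157 -1.147 -1.04
endloop
endfacet
facet normal -0.601 -0.798 0.045
outer loop
vertex 0.462 -3.452 -0.519
vertex -0.853 -2.487 -0.964
vertex 0.863 -3.873 -2.62
endloop
endfacet
facet normal -0.184 0.193 0.964
outer loop
vertex 0.462 -3.452 -0.519
vertex 1.472 -2.111 -0.595
vertex -0.853 -2.487 -0.964
endloop
endfacet
facet normal 0.601 0.798 -0.045
outer loop
vertex 0.157 -1.147 -1.04
vertex 1.472 -2.111 -0.595
vertex 0.558 -1.568 -3.141
endloop
endfacet
facet normal 0.184 -0.193 -0.964
outer loop
vertex 1.873 -2.533 -2.696
vertex 0.863 -3.873 -2.62
vertex 0.558 -1.568 -3.141
endloop
endfacet
facet normal 0.601 0.798 -0.046
outer loop
vertex 0.558 -1.568 -3.141
vertex 1.472 -2.111 -0.595
vertex 1.873 -2.533 -2.696
endloop
endfacet
facet normal 0.778 -0.571 0.263
outer loop
vertex 1.873 -2.533 -2.696
vertex 0.462 -3.452 -0.519
vertex 0.863 -3.873 -2.62
endloop
endfacet
facet normal 0.778 -0.571 0.263
outer loop
vertex 1.472 -2.111 -0.595
vertex 0.462 -3.452 -0.519
vertex 1.873 -2.533 -2.696
endloop
endfacet
facet normal -0.562 -0.824 0.068
outer loop
vertex 2.054 -4.408 2.24
vertex 1.322 -4.013 0.991
vertex 2.869 -5.019 1.569
endloop
endfacet
facet normal 0.488 -0.263 0.832
outer loop
vertex 3.858 -3.567 1.449
vertex 2.054 -4.408 2.24
vertex 2.869 -5.019 1.569
endloop
endfacet
facet normal -0.562 -0.825 0.068
outer loop
vertex 2.869 -5.019 1.569
vertex 1.322 -4.013 0.991
vertex 2.138 -4.624 0.32
endloop
endfacet
facet normal 0.669 -0.501 -0.550
outer loop
vertex 2.138 -4.624 0.32
vertex 3.858 -3.567 1.449
vertex 2.869 -5.019 1.569
endloop
endfacet
facet normal -0.668 0.501 0.550
outer loop
vertex 2.054 -4.408 2.24
vertex 2.311 -2.561 0.871
vertex 1.322 -4.013 0.991
endloop
endfacet
facet normal 0.488 -0.263 0.832
outer loop
vertex 3.042 -2.956 2.12
vertex 2.054 -4.408 2.24
vertex 3.858 -3.567 1.449
endloop
endfacet
facet normal -0.669 0.501 0.550
outer loop
vertex 3.042 -2.956 2.12
vertex 2.311 -2.561 0.871
vertex 2.054 -4.408 2.24
endloop
endfacet
facet normal -0.487 0.263 -0.833
outer loop
vertex 1.322 -4.013 0.991
vertex 2.311 -2.561 0.871
vertex 2.138 -4.624 0.32
endloop
endfacet
facet normal 0.669 -0.500 -0.550
outer loop
vertex 3.126 -3.172 0.2
vertex 3.858 -3.567 1.449
vertex 2.138 -4.624 0.32
endloop
endfacet
facet normal -0.488 0.263 -0.832
outer loop
vertex 2.138 -4.624 0.32
vertex 2.311 -2.561 0.871
vertex 3.126 -3.172 0.2
endloop
endfacet
facet normal 0.561 0.825 -0.068
outer loop
vertex 3.126 -3.172 0.2
vertex 3.042 -2.956 2.12
vertex 3.858 -3.567 1.449
endloop
endfacet
facet normal 0.562 0.824 -0.068
outer loop
vertex 2.311 -2.561 0.871
vertex 3.042 -2.956 2.12
vertex 3.126 -3.172 0.2
endloop
endfacet
facet normal -0.435 -0.735 -0.520
outer loop
vertex -2.91 -3.369 1.448
vertex -3.248 -2.951 1.14
vertex -2.694 -3.124 0.921
endloop
endfacet
facet normal 0.923 -0.303 0.237
outer loop
vertex -2.91 -3.369 1.448
vertex -2.694 -3.124 0.921
vertex -2.512 -1.709 2.02
endloop
endfacet
facet normal -0.435 -0.734 -0.521
outer loop
vertex -2.694 -3.124 0.921
vertex -3.248 -2.951 1.14
vertex -3.032 -2.705 0.613
endloop
endfacet
facet normal 0.815 0.287 -0.504
outer loop
vertex -2.694 -3.124 0.921
vertex -3.032 -2.705 0.613
vertex -2.512 -1.709 2.02
endloop
endfacet
facet normal -0.435 -0.734 -0.521
outer loop
vertex -3.032 -2.705 0.613
vertex -3.248 -2.951 1.14
vertex -3.586 -2.532 0.832
endloop
endfacet
facet normal 0.023 0.812 -0.583
outer loop
vertex -3.032 -2.705 0.613
vertex -3.586 -2.532 0.832
vertex -2.512 -1.709 2.02
endloop
endfacet
facet normal -0.436 -0.734 -0.521
outer loop
vertex -3.586 -2.532 0.832
vertex -3.248 -2.951 1.14
vertex -3.801 -2.778 1.359
endloop
endfacet
facet normal -0.660 0.747 0.079
outer loop
vertex -3.586 -2.532 0.832
vertex -3.801 -2.778 1.359
vertex -2.512 -1.709 2.02
endloop
endfacet
facet normal -0.436 -0.735 -0.519
outer loop
vertex -3.801 -2.778 1.359
vertex -3.248 -2.951 1.14
vertex -3.463 -3.196 1.667
endloop
endfacet
facet normal -0.551 0.158 0.819
outer loop
vertex -3.801 -2.778 1.359
vertex -3.463 -3.196 1.667
vertex -2.512 -1.709 2.02
endloop
endfacet
facet normal -0.436 -0.735 -0.519
outer loop
vertex -3.463 -3.196 1.667
vertex -3.248 -2.951 1.14
vertex -2.91 -3.369 1.448
endloop
endfacet
facet normal 0.241 -0.367 0.898
outer loop
vertex -3.463 -3.196 1.667
vertex -2.91 -3.369 1.448
vertex -2.512 -1.709 2.02
endloop
endfacet

endsolid


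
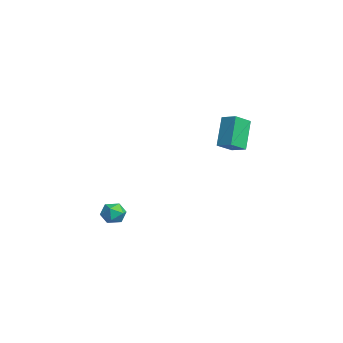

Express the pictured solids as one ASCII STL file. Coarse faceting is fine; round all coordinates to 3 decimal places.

solid 
facet normal -0.427 0.768 0.477
outer loop
vertex 2.392 -2.673 -0.674
vertex 1.909 -3.054 -0.493
vertex 2.428 -2.996 -0.121
endloop
endfacet
facet normal 0.283 0.836 0.470
outer loop
vertex 2.392 -2.673 -0.674
vertex 2.428 -2.996 -0.121
vertex 2.942 -2.955 -0.503
endloop
endfacet
facet normal 0.497 0.842 -0.211
outer loop
vertex 2.392 -2.673 -0.674
vertex 2.942 -2.955 -0.503
vertex 2.74 -2.988 -1.111
endloop
endfacet
facet normal -0.081 0.777 -0.624
outer loop
vertex 2.392 -2.673 -0.674
vertex 2.74 -2.988 -1.111
vertex 2.101 -3.049 -1.104
endloop
endfacet
facet normal -0.652 0.732 -0.199
outer loop
vertex 2.392 -2.673 -0.674
vertex 2.101 -3.049 -1.104
vertex 1.909 -3.054 -0.493
endloop
endfacet
facet normal 0.562 0.260 0.785
outer loop
vertex 2.942 -2.955 -0.503
vertex 2.428 -2.996 -0.121
vertex 2.799 -3.511 -0.216
endloop
endfacet
facet normal -0.587 0.152 0.795
outer loop
vertex 2.428 -2.996 -0.121
vertex 1.909 -3.054 -0.493
vertex 2.16 -3.572 -0.209
endloop
endfacet
facet normal -0.950 0.091 -0.298
outer loop
vertex 1.909 -3.054 -0.493
vertex 2.101 -3.049 -1.104
vertex 1.958 -3.605 -0.817
endloop
endfacet
facet normal -0.026 0.163 -0.986
outer loop
vertex 2.101 -3.049 -1.104
vertex 2.74 -2.988 -1.111
vertex 2.472 -3.564 -1.199
endloop
endfacet
facet normal 0.910 0.267 -0.317
outer loop
vertex 2.74 -2.988 -1.111
vertex 2.942 -2.955 -0.503
vertex 2.991 -3.506 -0.827
endloop
endfacet
facet normal 0.081 -0.777 0.624
outer loop
vertex 2.508 -3.887 -0.646
vertex 2.799 -3.511 -0.216
vertex 2.16 -3.572 -0.209
endloop
endfacet
facet normal -0.497 -0.842 0.211
outer loop
vertex 2.508 -3.887 -0.646
vertex 2.16 -3.572 -0.209
vertex 1.958 -3.605 -0.817
endloop
endfacet
facet normal -0.283 -0.836 -0.470
outer loop
vertex 2.508 -3.887 -0.646
vertex 1.958 -3.605 -0.817
vertex 2.472 -3.564 -1.199
endloop
endfacet
facet normal 0.427 -0.768 -0.477
outer loop
vertex 2.508 -3.887 -0.646
vertex 2.472 -3.564 -1.199
vertex 2.991 -3.506 -0.827
endloop
endfacet
facet normal 0.652 -0.732 0.199
outer loop
vertex 2.508 -3.887 -0.646
vertex 2.991 -3.506 -0.827
vertex 2.799 -3.511 -0.216
endloop
endfacet
facet normal 0.026 -0.163 0.986
outer loop
vertex 2.16 -3.572 -0.209
vertex 2.799 -3.511 -0.216
vertex 2.428 -2.996 -0.121
endloop
endfacet
facet normal -0.910 -0.267 0.317
outer loop
vertex 1.958 -3.605 -0.817
vertex 2.16 -3.572 -0.209
vertex 1.909 -3.054 -0.493
endloop
endfacet
facet normal -0.562 -0.260 -0.785
outer loop
vertex 2.472 -3.564 -1.199
vertex 1.958 -3.605 -0.817
vertex 2.101 -3.049 -1.104
endloop
endfacet
facet normal 0.587 -0.152 -0.795
outer loop
vertex 2.991 -3.506 -0.827
vertex 2.472 -3.564 -1.199
vertex 2.74 -2.988 -1.111
endloop
endfacet
facet normal 0.950 -0.091 0.298
outer loop
vertex 2.799 -3.511 -0.216
vertex 2.991 -3.506 -0.827
vertex 2.942 -2.955 -0.503
endloop
endfacet
facet normal -0.798 -0.533 -0.282
outer loop
vertex 1.317 1.763 2.5
vertex 0.497 2.245 3.909
vertex 0.941 2.593 1.997
endloop
endfacet
facet normal 0.482 -0.284 -0.829
outer loop
vertex 1.603 3.035 2.231
vertex 1.317 1.763 2.5
vertex 0.941 2.593 1.997
endloop
endfacet
facet normal -0.798 -0.533 -0.282
outer loop
vertex 0.941 2.593 1.997
vertex 0.497 2.245 3.909
vertex 0.121 3.074 3.406
endloop
endfacet
facet normal -0.362 0.797 -0.483
outer loop
vertex 0.121 3.074 3.406
vertex 1.603 3.035 2.231
vertex 0.941 2.593 1.997
endloop
endfacet
facet normal 0.362 -0.797 0.483
outer loop
vertex 1.317 1.763 2.5
vertex 1.159 2.687 4.143
vertex 0.497 2.245 3.909
endloop
endfacet
facet normal 0.483 -0.284 -0.829
outer loop
vertex 1.979 2.206 2.734
vertex 1.317 1.763 2.5
vertex 1.603 3.035 2.231
endloop
endfacet
facet normal 0.363 -0.797 0.483
outer loop
vertex 1.979 2.206 2.734
vertex 1.159 2.687 4.143
vertex 1.317 1.763 2.5
endloop
endfacet
facet normal -0.482 0.284 0.829
outer loop
vertex 0.497 2.245 3.909
vertex 1.159 2.687 4.143
vertex 0.121 3.074 3.406
endloop
endfacet
facet normal -0.362 0.797 -0.483
outer loop
vertex 0.783 3.517 3.64
vertex 1.603 3.035 2.231
vertex 0.121 3.074 3.406
endloop
endfacet
facet normal -0.483 0.284 0.829
outer loop
vertex 0.121 3.074 3.406
vertex 1.159 2.687 4.143
vertex 0.783 3.517 3.64
endloop
endfacet
facet normal 0.798 0.533 0.282
outer loop
vertex 0.783 3.517 3.64
vertex 1.979 2.206 2.734
vertex 1.603 3.035 2.231
endloop
endfacet
facet normal 0.798 0.533 0.282
outer loop
vertex 1.159 2.687 4.143
vertex 1.979 2.206 2.734
vertex 0.783 3.517 3.64
endloop
endfacet

endsolid


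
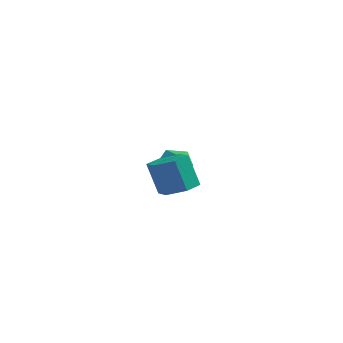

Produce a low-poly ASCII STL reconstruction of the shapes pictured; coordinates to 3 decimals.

solid 
facet normal 0.324 0.002 -0.946
outer loop
vertex 0.033 -2.03 1.485
vertex -0.912 -2.318 1.161
vertex -0.676 -1.309 1.244
endloop
endfacet
facet normal 0.656 0.720 0.226
outer loop
vertex 0.033 -2.03 1.485
vertex -0.676 -1.309 1.244
vertex -0.583 -2.033 3.283
endloop
endfacet
facet normal 0.656 0.721 0.226
outer loop
vertex -0.583 -2.033 3.283
vertex -0.676 -1.309 1.244
vertex -1.292 -1.312 3.041
endloop
endfacet
facet normal -0.324 -0.001 0.946
outer loop
vertex -0.583 -2.033 3.283
vertex -1.292 -1.312 3.041
vertex -1.528 -2.322 2.959
endloop
endfacet
facet normal 0.324 0.002 -0.946
outer loop
vertex -0.676 -1.309 1.244
vertex -0.912 -2.318 1.161
vertex -1.621 -1.597 0.92
endloop
endfacet
facet normal -0.263 0.961 -0.088
outer loop
vertex -0.676 -1.309 1.244
vertex -1.621 -1.597 0.92
vertex -1.292 -1.312 3.041
endloop
endfacet
facet normal -0.263 0.961 -0.088
outer loop
vertex -1.292 -1.312 3.041
vertex -1.621 -1.597 0.92
vertex -2.237 -1.6 2.717
endloop
endfacet
facet normal -0.324 -0.001 0.946
outer loop
vertex -1.292 -1.312 3.041
vertex -2.237 -1.6 2.717
vertex -1.528 -2.322 2.959
endloop
endfacet
facet normal 0.324 0.002 -0.946
outer loop
vertex -1.621 -1.597 0.92
vertex -0.912 -2.318 1.161
vertex -1.857 -2.607 0.837
endloop
endfacet
facet normal -0.918 0.240 -0.314
outer loop
vertex -1.621 -1.597 0.92
vertex -1.857 -2.607 0.837
vertex -2.237 -1.6 2.717
endloop
endfacet
facet normal -0.918 0.240 -0.314
outer loop
vertex -2.237 -1.6 2.717
vertex -1.857 -2.607 0.837
vertex -2.473 -2.61 2.635
endloop
endfacet
facet normal -0.324 -0.001 0.946
outer loop
vertex -2.237 -1.6 2.717
vertex -2.473 -2.61 2.635
vertex -1.528 -2.322 2.959
endloop
endfacet
facet normal 0.324 0.001 -0.946
outer loop
vertex -1.857 -2.607 0.837
vertex -0.912 -2.318 1.161
vertex -1.148 -3.328 1.079
endloop
endfacet
facet normal -0.656 -0.721 -0.226
outer loop
vertex -1.857 -2.607 0.837
vertex -1.148 -3.328 1.079
vertex -2.473 -2.61 2.635
endloop
endfacet
facet normal -0.656 -0.720 -0.226
outer loop
vertex -2.473 -2.61 2.635
vertex -1.148 -3.328 1.079
vertex -1.764 -3.331 2.876
endloop
endfacet
facet normal -0.324 -0.002 0.946
outer loop
vertex -2.473 -2.61 2.635
vertex -1.764 -3.331 2.876
vertex -1.528 -2.322 2.959
endloop
endfacet
facet normal 0.324 0.001 -0.946
outer loop
vertex -1.148 -3.328 1.079
vertex -0.912 -2.318 1.161
vertex -0.203 -3.04 1.403
endloop
endfacet
facet normal 0.263 -0.961 0.088
outer loop
vertex -1.148 -3.328 1.079
vertex -0.203 -3.04 1.403
vertex -1.764 -3.331 2.876
endloop
endfacet
facet normal 0.263 -0.961 0.088
outer loop
vertex -1.764 -3.331 2.876
vertex -0.203 -3.04 1.403
vertex -0.819 -3.043 3.2
endloop
endfacet
facet normal -0.324 -0.002 0.946
outer loop
vertex -1.764 -3.331 2.876
vertex -0.819 -3.043 3.2
vertex -1.528 -2.322 2.959
endloop
endfacet
facet normal 0.324 0.001 -0.946
outer loop
vertex -0.203 -3.04 1.403
vertex -0.912 -2.318 1.161
vertex 0.033 -2.03 1.485
endloop
endfacet
facet normal 0.918 -0.240 0.314
outer loop
vertex -0.203 -3.04 1.403
vertex 0.033 -2.03 1.485
vertex -0.819 -3.043 3.2
endloop
endfacet
facet normal 0.918 -0.240 0.314
outer loop
vertex -0.819 -3.043 3.2
vertex 0.033 -2.03 1.485
vertex -0.583 -2.033 3.283
endloop
endfacet
facet normal -0.324 -0.002 0.946
outer loop
vertex -0.819 -3.043 3.2
vertex -0.583 -2.033 3.283
vertex -1.528 -2.322 2.959
endloop
endfacet
facet normal -0.688 0.627 -0.364
outer loop
vertex -4.2 4.381 -0.568
vertex -4.934 4.0 0.163
vertex -4.29 4.858 0.424
endloop
endfacet
facet normal -0.033 0.900 -0.436
outer loop
vertex -4.2 4.381 -0.568
vertex -4.29 4.858 0.424
vertex -3.293 4.682 -0.016
endloop
endfacet
facet normal 0.354 0.443 -0.824
outer loop
vertex -4.2 4.381 -0.568
vertex -3.293 4.682 -0.016
vertex -3.32 3.715 -0.548
endloop
endfacet
facet normal -0.062 -0.112 -0.992
outer loop
vertex -4.2 4.381 -0.568
vertex -3.32 3.715 -0.548
vertex -4.334 3.293 -0.437
endloop
endfacet
facet normal -0.706 0.002 -0.708
outer loop
vertex -4.2 4.381 -0.568
vertex -4.334 3.293 -0.437
vertex -4.934 4.0 0.163
endloop
endfacet
facet normal 0.260 0.942 0.213
outer loop
vertex -3.293 4.682 -0.016
vertex -4.29 4.858 0.424
vertex -3.466 4.487 1.057
endloop
endfacet
facet normal -0.801 0.501 0.329
outer loop
vertex -4.29 4.858 0.424
vertex -4.934 4.0 0.163
vertex -4.48 4.065 1.168
endloop
endfacet
facet normal -0.829 -0.511 -0.227
outer loop
vertex -4.934 4.0 0.163
vertex -4.334 3.293 -0.437
vertex -4.507 3.098 0.636
endloop
endfacet
facet normal 0.214 -0.695 -0.686
outer loop
vertex -4.334 3.293 -0.437
vertex -3.32 3.715 -0.548
vertex -3.51 2.922 0.196
endloop
endfacet
facet normal 0.887 0.203 -0.414
outer loop
vertex -3.32 3.715 -0.548
vertex -3.293 4.682 -0.016
vertex -2.866 3.78 0.457
endloop
endfacet
facet normal 0.062 0.112 0.992
outer loop
vertex -3.6 3.399 1.188
vertex -3.466 4.487 1.057
vertex -4.48 4.065 1.168
endloop
endfacet
facet normal -0.354 -0.443 0.824
outer loop
vertex -3.6 3.399 1.188
vertex -4.48 4.065 1.168
vertex -4.507 3.098 0.636
endloop
endfacet
facet normal 0.033 -0.900 0.436
outer loop
vertex -3.6 3.399 1.188
vertex -4.507 3.098 0.636
vertex -3.51 2.922 0.196
endloop
endfacet
facet normal 0.688 -0.627 0.364
outer loop
vertex -3.6 3.399 1.188
vertex -3.51 2.922 0.196
vertex -2.866 3.78 0.457
endloop
endfacet
facet normal 0.706 -0.002 0.708
outer loop
vertex -3.6 3.399 1.188
vertex -2.866 3.78 0.457
vertex -3.466 4.487 1.057
endloop
endfacet
facet normal -0.214 0.695 0.686
outer loop
vertex -4.48 4.065 1.168
vertex -3.466 4.487 1.057
vertex -4.29 4.858 0.424
endloop
endfacet
facet normal -0.887 -0.203 0.414
outer loop
vertex -4.507 3.098 0.636
vertex -4.48 4.065 1.168
vertex -4.934 4.0 0.163
endloop
endfacet
facet normal -0.260 -0.942 -0.213
outer loop
vertex -3.51 2.922 0.196
vertex -4.507 3.098 0.636
vertex -4.334 3.293 -0.437
endloop
endfacet
facet normal 0.801 -0.501 -0.329
outer loop
vertex -2.866 3.78 0.457
vertex -3.51 2.922 0.196
vertex -3.32 3.715 -0.548
endloop
endfacet
facet normal 0.829 0.511 0.227
outer loop
vertex -3.466 4.487 1.057
vertex -2.866 3.78 0.457
vertex -3.293 4.682 -0.016
endloop
endfacet

endsolid


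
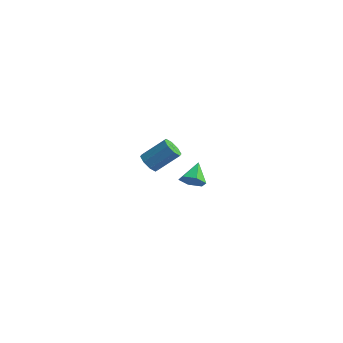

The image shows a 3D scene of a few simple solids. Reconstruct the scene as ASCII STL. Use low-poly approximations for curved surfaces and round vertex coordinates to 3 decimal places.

solid 
facet normal 0.263 -0.809 -0.527
outer loop
vertex 4.201 -4.368 3.392
vertex 3.767 -4.126 2.804
vertex 4.506 -3.916 2.85
endloop
endfacet
facet normal 0.673 0.336 0.659
outer loop
vertex 4.201 -4.368 3.392
vertex 4.506 -3.916 2.85
vertex 3.413 -3.034 3.516
endloop
endfacet
facet normal 0.262 -0.808 -0.528
outer loop
vertex 4.506 -3.916 2.85
vertex 3.767 -4.126 2.804
vertex 4.072 -3.673 2.262
endloop
endfacet
facet normal 0.587 0.803 -0.101
outer loop
vertex 4.506 -3.916 2.85
vertex 4.072 -3.673 2.262
vertex 3.413 -3.034 3.516
endloop
endfacet
facet normal 0.262 -0.808 -0.528
outer loop
vertex 4.072 -3.673 2.262
vertex 3.767 -4.126 2.804
vertex 3.333 -3.883 2.216
endloop
endfacet
facet normal -0.202 0.826 -0.527
outer loop
vertex 4.072 -3.673 2.262
vertex 3.333 -3.883 2.216
vertex 3.413 -3.034 3.516
endloop
endfacet
facet normal 0.262 -0.809 -0.527
outer loop
vertex 3.333 -3.883 2.216
vertex 3.767 -4.126 2.804
vertex 3.027 -4.336 2.759
endloop
endfacet
facet normal -0.905 0.380 -0.193
outer loop
vertex 3.333 -3.883 2.216
vertex 3.027 -4.336 2.759
vertex 3.413 -3.034 3.516
endloop
endfacet
facet normal 0.262 -0.809 -0.526
outer loop
vertex 3.027 -4.336 2.759
vertex 3.767 -4.126 2.804
vertex 3.461 -4.578 3.347
endloop
endfacet
facet normal -0.818 -0.088 0.568
outer loop
vertex 3.027 -4.336 2.759
vertex 3.461 -4.578 3.347
vertex 3.413 -3.034 3.516
endloop
endfacet
facet normal 0.262 -0.809 -0.526
outer loop
vertex 3.461 -4.578 3.347
vertex 3.767 -4.126 2.804
vertex 4.201 -4.368 3.392
endloop
endfacet
facet normal -0.029 -0.110 0.994
outer loop
vertex 3.461 -4.578 3.347
vertex 4.201 -4.368 3.392
vertex 3.413 -3.034 3.516
endloop
endfacet
facet normal -0.538 -0.554 -0.636
outer loop
vertex -3.828 3.285 -3.98
vertex -4.238 3.007 -3.391
vertex -4.304 3.612 -3.862
endloop
endfacet
facet normal 0.242 0.621 -0.745
outer loop
vertex -3.828 3.285 -3.98
vertex -4.304 3.612 -3.862
vertex -2.812 4.331 -2.778
endloop
endfacet
facet normal 0.242 0.621 -0.745
outer loop
vertex -2.812 4.331 -2.778
vertex -4.304 3.612 -3.862
vertex -3.288 4.658 -2.66
endloop
endfacet
facet normal 0.538 0.554 0.636
outer loop
vertex -2.812 4.331 -2.778
vertex -3.288 4.658 -2.66
vertex -3.222 4.053 -2.189
endloop
endfacet
facet normal -0.538 -0.554 -0.636
outer loop
vertex -4.304 3.612 -3.862
vertex -4.238 3.007 -3.391
vertex -4.741 3.585 -3.469
endloop
endfacet
facet normal -0.399 0.832 -0.386
outer loop
vertex -4.304 3.612 -3.862
vertex -4.741 3.585 -3.469
vertex -3.288 4.658 -2.66
endloop
endfacet
facet normal -0.399 0.832 -0.386
outer loop
vertex -3.288 4.658 -2.66
vertex -4.741 3.585 -3.469
vertex -3.725 4.631 -2.266
endloop
endfacet
facet normal 0.539 0.553 0.635
outer loop
vertex -3.288 4.658 -2.66
vertex -3.725 4.631 -2.266
vertex -3.222 4.053 -2.189
endloop
endfacet
facet normal -0.538 -0.554 -0.636
outer loop
vertex -4.741 3.585 -3.469
vertex -4.238 3.007 -3.391
vertex -4.884 3.219 -3.029
endloop
endfacet
facet normal -0.808 0.555 0.199
outer loop
vertex -4.741 3.585 -3.469
vertex -4.884 3.219 -3.029
vertex -3.725 4.631 -2.266
endloop
endfacet
facet normal -0.808 0.555 0.200
outer loop
vertex -3.725 4.631 -2.266
vertex -4.884 3.219 -3.029
vertex -3.868 4.265 -1.827
endloop
endfacet
facet normal 0.538 0.553 0.636
outer loop
vertex -3.725 4.631 -2.266
vertex -3.868 4.265 -1.827
vertex -3.222 4.053 -2.189
endloop
endfacet
facet normal -0.538 -0.554 -0.636
outer loop
vertex -4.884 3.219 -3.029
vertex -4.238 3.007 -3.391
vertex -4.648 2.729 -2.802
endloop
endfacet
facet normal -0.742 -0.048 0.669
outer loop
vertex -4.884 3.219 -3.029
vertex -4.648 2.729 -2.802
vertex -3.868 4.265 -1.827
endloop
endfacet
facet normal -0.742 -0.048 0.669
outer loop
vertex -3.868 4.265 -1.827
vertex -4.648 2.729 -2.802
vertex -3.632 3.775 -1.6
endloop
endfacet
facet normal 0.538 0.554 0.636
outer loop
vertex -3.868 4.265 -1.827
vertex -3.632 3.775 -1.6
vertex -3.222 4.053 -2.189
endloop
endfacet
facet normal -0.538 -0.554 -0.636
outer loop
vertex -4.648 2.729 -2.802
vertex -4.238 3.007 -3.391
vertex -4.172 2.402 -2.92
endloop
endfacet
facet normal -0.242 -0.621 0.745
outer loop
vertex -4.648 2.729 -2.802
vertex -4.172 2.402 -2.92
vertex -3.632 3.775 -1.6
endloop
endfacet
facet normal -0.242 -0.621 0.745
outer loop
vertex -3.632 3.775 -1.6
vertex -4.172 2.402 -2.92
vertex -3.156 3.448 -1.718
endloop
endfacet
facet normal 0.538 0.554 0.636
outer loop
vertex -3.632 3.775 -1.6
vertex -3.156 3.448 -1.718
vertex -3.222 4.053 -2.189
endloop
endfacet
facet normal -0.539 -0.553 -0.635
outer loop
vertex -4.172 2.402 -2.92
vertex -4.238 3.007 -3.391
vertex -3.735 2.429 -3.314
endloop
endfacet
facet normal 0.399 -0.832 0.386
outer loop
vertex -4.172 2.402 -2.92
vertex -3.735 2.429 -3.314
vertex -3.156 3.448 -1.718
endloop
endfacet
facet normal 0.399 -0.832 0.386
outer loop
vertex -3.156 3.448 -1.718
vertex -3.735 2.429 -3.314
vertex -2.719 3.475 -2.111
endloop
endfacet
facet normal 0.538 0.554 0.636
outer loop
vertex -3.156 3.448 -1.718
vertex -2.719 3.475 -2.111
vertex -3.222 4.053 -2.189
endloop
endfacet
facet normal -0.538 -0.553 -0.636
outer loop
vertex -3.735 2.429 -3.314
vertex -4.238 3.007 -3.391
vertex -3.592 2.795 -3.753
endloop
endfacet
facet normal 0.808 -0.555 -0.200
outer loop
vertex -3.735 2.429 -3.314
vertex -3.592 2.795 -3.753
vertex -2.719 3.475 -2.111
endloop
endfacet
facet normal 0.807 -0.555 -0.199
outer loop
vertex -2.719 3.475 -2.111
vertex -3.592 2.795 -3.753
vertex -2.576 3.841 -2.551
endloop
endfacet
facet normal 0.538 0.554 0.636
outer loop
vertex -2.719 3.475 -2.111
vertex -2.576 3.841 -2.551
vertex -3.222 4.053 -2.189
endloop
endfacet
facet normal -0.538 -0.554 -0.636
outer loop
vertex -3.592 2.795 -3.753
vertex -4.238 3.007 -3.391
vertex -3.828 3.285 -3.98
endloop
endfacet
facet normal 0.742 0.048 -0.669
outer loop
vertex -3.592 2.795 -3.753
vertex -3.828 3.285 -3.98
vertex -2.576 3.841 -2.551
endloop
endfacet
facet normal 0.742 0.048 -0.669
outer loop
vertex -2.576 3.841 -2.551
vertex -3.828 3.285 -3.98
vertex -2.812 4.331 -2.778
endloop
endfacet
facet normal 0.538 0.554 0.636
outer loop
vertex -2.576 3.841 -2.551
vertex -2.812 4.331 -2.778
vertex -3.222 4.053 -2.189
endloop
endfacet

endsolid


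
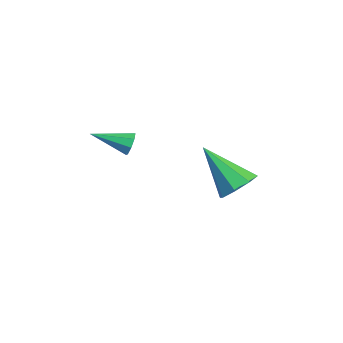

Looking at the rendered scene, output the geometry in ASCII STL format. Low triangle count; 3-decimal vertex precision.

solid 
facet normal 0.275 0.905 -0.324
outer loop
vertex 1.534 -1.859 1.29
vertex 1.278 -1.937 0.855
vertex 1.163 -1.739 1.311
endloop
endfacet
facet normal 0.060 0.010 0.998
outer loop
vertex 1.534 -1.859 1.29
vertex 1.163 -1.739 1.311
vertex 0.862 -3.303 1.345
endloop
endfacet
facet normal 0.277 0.905 -0.323
outer loop
vertex 1.163 -1.739 1.311
vertex 1.278 -1.937 0.855
vertex 0.86 -1.734 1.065
endloop
endfacet
facet normal -0.623 0.137 0.770
outer loop
vertex 1.163 -1.739 1.311
vertex 0.86 -1.734 1.065
vertex 0.862 -3.303 1.345
endloop
endfacet
facet normal 0.276 0.905 -0.325
outer loop
vertex 0.86 -1.734 1.065
vertex 1.278 -1.937 0.855
vertex 0.801 -1.848 0.697
endloop
endfacet
facet normal -0.988 0.026 0.151
outer loop
vertex 0.86 -1.734 1.065
vertex 0.801 -1.848 0.697
vertex 0.862 -3.303 1.345
endloop
endfacet
facet normal 0.276 0.905 -0.323
outer loop
vertex 0.801 -1.848 0.697
vertex 1.278 -1.937 0.855
vertex 1.022 -2.014 0.421
endloop
endfacet
facet normal -0.824 -0.259 -0.504
outer loop
vertex 0.801 -1.848 0.697
vertex 1.022 -2.014 0.421
vertex 0.862 -3.303 1.345
endloop
endfacet
facet normal 0.277 0.905 -0.324
outer loop
vertex 1.022 -2.014 0.421
vertex 1.278 -1.937 0.855
vertex 1.393 -2.135 0.4
endloop
endfacet
facet normal -0.225 -0.549 -0.805
outer loop
vertex 1.022 -2.014 0.421
vertex 1.393 -2.135 0.4
vertex 0.862 -3.303 1.345
endloop
endfacet
facet normal 0.274 0.905 -0.325
outer loop
vertex 1.393 -2.135 0.4
vertex 1.278 -1.937 0.855
vertex 1.696 -2.139 0.645
endloop
endfacet
facet normal 0.458 -0.676 -0.578
outer loop
vertex 1.393 -2.135 0.4
vertex 1.696 -2.139 0.645
vertex 0.862 -3.303 1.345
endloop
endfacet
facet normal 0.275 0.905 -0.324
outer loop
vertex 1.696 -2.139 0.645
vertex 1.278 -1.937 0.855
vertex 1.755 -2.025 1.014
endloop
endfacet
facet normal 0.824 -0.565 0.043
outer loop
vertex 1.696 -2.139 0.645
vertex 1.755 -2.025 1.014
vertex 0.862 -3.303 1.345
endloop
endfacet
facet normal 0.275 0.905 -0.324
outer loop
vertex 1.755 -2.025 1.014
vertex 1.278 -1.937 0.855
vertex 1.534 -1.859 1.29
endloop
endfacet
facet normal 0.660 -0.281 0.697
outer loop
vertex 1.755 -2.025 1.014
vertex 1.534 -1.859 1.29
vertex 0.862 -3.303 1.345
endloop
endfacet
facet normal 0.566 0.471 -0.677
outer loop
vertex 2.34 1.601 -1.54
vertex 1.634 1.94 -1.895
vertex 2.178 2.18 -1.273
endloop
endfacet
facet normal 0.544 -0.221 0.809
outer loop
vertex 2.34 1.601 -1.54
vertex 2.178 2.18 -1.273
vertex 0.406 0.92 -0.425
endloop
endfacet
facet normal 0.566 0.471 -0.677
outer loop
vertex 2.178 2.18 -1.273
vertex 1.634 1.94 -1.895
vertex 1.697 2.619 -1.37
endloop
endfacet
facet normal 0.164 0.381 0.910
outer loop
vertex 2.178 2.18 -1.273
vertex 1.697 2.619 -1.37
vertex 0.406 0.92 -0.425
endloop
endfacet
facet normal 0.566 0.471 -0.677
outer loop
vertex 1.697 2.619 -1.37
vertex 1.634 1.94 -1.895
vertex 1.179 2.66 -1.775
endloop
endfacet
facet normal -0.427 0.665 0.613
outer loop
vertex 1.697 2.619 -1.37
vertex 1.179 2.66 -1.775
vertex 0.406 0.92 -0.425
endloop
endfacet
facet normal 0.566 0.471 -0.677
outer loop
vertex 1.179 2.66 -1.775
vertex 1.634 1.94 -1.895
vertex 0.928 2.28 -2.249
endloop
endfacet
facet normal -0.881 0.464 0.094
outer loop
vertex 1.179 2.66 -1.775
vertex 0.928 2.28 -2.249
vertex 0.406 0.92 -0.425
endloop
endfacet
facet normal 0.566 0.470 -0.677
outer loop
vertex 0.928 2.28 -2.249
vertex 1.634 1.94 -1.895
vertex 1.09 1.7 -2.516
endloop
endfacet
facet normal -0.933 -0.103 -0.344
outer loop
vertex 0.928 2.28 -2.249
vertex 1.09 1.7 -2.516
vertex 0.406 0.92 -0.425
endloop
endfacet
facet normal 0.566 0.470 -0.677
outer loop
vertex 1.09 1.7 -2.516
vertex 1.634 1.94 -1.895
vertex 1.571 1.261 -2.419
endloop
endfacet
facet normal -0.554 -0.705 -0.444
outer loop
vertex 1.09 1.7 -2.516
vertex 1.571 1.261 -2.419
vertex 0.406 0.92 -0.425
endloop
endfacet
facet normal 0.566 0.470 -0.677
outer loop
vertex 1.571 1.261 -2.419
vertex 1.634 1.94 -1.895
vertex 2.089 1.22 -2.015
endloop
endfacet
facet normal 0.037 -0.988 -0.148
outer loop
vertex 1.571 1.261 -2.419
vertex 2.089 1.22 -2.015
vertex 0.406 0.92 -0.425
endloop
endfacet
facet normal 0.566 0.471 -0.677
outer loop
vertex 2.089 1.22 -2.015
vertex 1.634 1.94 -1.895
vertex 2.34 1.601 -1.54
endloop
endfacet
facet normal 0.492 -0.787 0.372
outer loop
vertex 2.089 1.22 -2.015
vertex 2.34 1.601 -1.54
vertex 0.406 0.92 -0.425
endloop
endfacet

endsolid


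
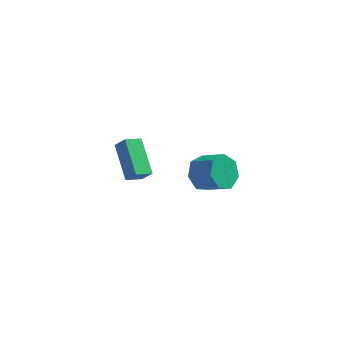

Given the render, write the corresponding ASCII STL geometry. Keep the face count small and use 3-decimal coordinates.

solid 
facet normal -0.865 0.227 -0.447
outer loop
vertex 3.734 3.373 -3.812
vertex 3.21 2.718 -3.131
vertex 3.428 3.77 -3.019
endloop
endfacet
facet normal 0.381 0.877 -0.292
outer loop
vertex 3.734 3.373 -3.812
vertex 3.428 3.77 -3.019
vertex 5.014 3.037 -3.15
endloop
endfacet
facet normal 0.381 0.877 -0.293
outer loop
vertex 5.014 3.037 -3.15
vertex 3.428 3.77 -3.019
vertex 4.709 3.434 -2.358
endloop
endfacet
facet normal 0.865 -0.227 0.447
outer loop
vertex 5.014 3.037 -3.15
vertex 4.709 3.434 -2.358
vertex 4.49 2.382 -2.469
endloop
endfacet
facet normal -0.865 0.227 -0.447
outer loop
vertex 3.428 3.77 -3.019
vertex 3.21 2.718 -3.131
vertex 2.959 3.375 -2.311
endloop
endfacet
facet normal -0.017 0.878 0.479
outer loop
vertex 3.428 3.77 -3.019
vertex 2.959 3.375 -2.311
vertex 4.709 3.434 -2.358
endloop
endfacet
facet normal -0.017 0.878 0.478
outer loop
vertex 4.709 3.434 -2.358
vertex 2.959 3.375 -2.311
vertex 4.239 3.039 -1.649
endloop
endfacet
facet normal 0.865 -0.227 0.447
outer loop
vertex 4.709 3.434 -2.358
vertex 4.239 3.039 -1.649
vertex 4.49 2.382 -2.469
endloop
endfacet
facet normal -0.865 0.227 -0.447
outer loop
vertex 2.959 3.375 -2.311
vertex 3.21 2.718 -3.131
vertex 2.678 2.485 -2.22
endloop
endfacet
facet normal -0.403 0.218 0.889
outer loop
vertex 2.959 3.375 -2.311
vertex 2.678 2.485 -2.22
vertex 4.239 3.039 -1.649
endloop
endfacet
facet normal -0.403 0.218 0.889
outer loop
vertex 4.239 3.039 -1.649
vertex 2.678 2.485 -2.22
vertex 3.958 2.149 -1.558
endloop
endfacet
facet normal 0.865 -0.227 0.447
outer loop
vertex 4.239 3.039 -1.649
vertex 3.958 2.149 -1.558
vertex 4.49 2.382 -2.469
endloop
endfacet
facet normal -0.865 0.227 -0.447
outer loop
vertex 2.678 2.485 -2.22
vertex 3.21 2.718 -3.131
vertex 2.798 1.771 -2.815
endloop
endfacet
facet normal -0.485 -0.607 0.630
outer loop
vertex 2.678 2.485 -2.22
vertex 2.798 1.771 -2.815
vertex 3.958 2.149 -1.558
endloop
endfacet
facet normal -0.485 -0.607 0.630
outer loop
vertex 3.958 2.149 -1.558
vertex 2.798 1.771 -2.815
vertex 4.078 1.435 -2.153
endloop
endfacet
facet normal 0.865 -0.227 0.447
outer loop
vertex 3.958 2.149 -1.558
vertex 4.078 1.435 -2.153
vertex 4.49 2.382 -2.469
endloop
endfacet
facet normal -0.865 0.227 -0.447
outer loop
vertex 2.798 1.771 -2.815
vertex 3.21 2.718 -3.131
vertex 3.228 1.77 -3.648
endloop
endfacet
facet normal -0.202 -0.974 -0.103
outer loop
vertex 2.798 1.771 -2.815
vertex 3.228 1.77 -3.648
vertex 4.078 1.435 -2.153
endloop
endfacet
facet normal -0.202 -0.974 -0.103
outer loop
vertex 4.078 1.435 -2.153
vertex 3.228 1.77 -3.648
vertex 4.508 1.434 -2.986
endloop
endfacet
facet normal 0.865 -0.227 0.447
outer loop
vertex 4.078 1.435 -2.153
vertex 4.508 1.434 -2.986
vertex 4.49 2.382 -2.469
endloop
endfacet
facet normal -0.865 0.227 -0.447
outer loop
vertex 3.228 1.77 -3.648
vertex 3.21 2.718 -3.131
vertex 3.644 2.483 -4.091
endloop
endfacet
facet normal 0.233 -0.608 -0.759
outer loop
vertex 3.228 1.77 -3.648
vertex 3.644 2.483 -4.091
vertex 4.508 1.434 -2.986
endloop
endfacet
facet normal 0.232 -0.608 -0.759
outer loop
vertex 4.508 1.434 -2.986
vertex 3.644 2.483 -4.091
vertex 4.925 2.146 -3.429
endloop
endfacet
facet normal 0.865 -0.228 0.448
outer loop
vertex 4.508 1.434 -2.986
vertex 4.925 2.146 -3.429
vertex 4.49 2.382 -2.469
endloop
endfacet
facet normal -0.865 0.228 -0.447
outer loop
vertex 3.644 2.483 -4.091
vertex 3.21 2.718 -3.131
vertex 3.734 3.373 -3.812
endloop
endfacet
facet normal 0.492 0.215 -0.844
outer loop
vertex 3.644 2.483 -4.091
vertex 3.734 3.373 -3.812
vertex 4.925 2.146 -3.429
endloop
endfacet
facet normal 0.493 0.215 -0.843
outer loop
vertex 4.925 2.146 -3.429
vertex 3.734 3.373 -3.812
vertex 5.014 3.037 -3.15
endloop
endfacet
facet normal 0.865 -0.227 0.448
outer loop
vertex 4.925 2.146 -3.429
vertex 5.014 3.037 -3.15
vertex 4.49 2.382 -2.469
endloop
endfacet
facet normal -0.492 0.625 0.605
outer loop
vertex 1.374 -2.946 2.766
vertex 1.909 -2.243 2.475
vertex 0.786 -2.772 2.108
endloop
endfacet
facet normal -0.574 -0.756 0.313
outer loop
vertex 1.831 -4.097 0.825
vertex 1.374 -2.946 2.766
vertex 0.786 -2.772 2.108
endloop
endfacet
facet normal -0.492 0.625 0.605
outer loop
vertex 0.786 -2.772 2.108
vertex 1.909 -2.243 2.475
vertex 1.321 -2.069 1.817
endloop
endfacet
facet normal -0.653 0.194 -0.732
outer loop
vertex 1.321 -2.069 1.817
vertex 1.831 -4.097 0.825
vertex 0.786 -2.772 2.108
endloop
endfacet
facet normal 0.653 -0.194 0.732
outer loop
vertex 1.374 -2.946 2.766
vertex 2.954 -3.568 1.192
vertex 1.909 -2.243 2.475
endloop
endfacet
facet normal -0.574 -0.756 0.313
outer loop
vertex 2.419 -4.271 1.483
vertex 1.374 -2.946 2.766
vertex 1.831 -4.097 0.825
endloop
endfacet
facet normal 0.653 -0.194 0.732
outer loop
vertex 2.419 -4.271 1.483
vertex 2.954 -3.568 1.192
vertex 1.374 -2.946 2.766
endloop
endfacet
facet normal 0.574 0.756 -0.313
outer loop
vertex 1.909 -2.243 2.475
vertex 2.954 -3.568 1.192
vertex 1.321 -2.069 1.817
endloop
endfacet
facet normal -0.653 0.194 -0.732
outer loop
vertex 2.366 -3.394 0.534
vertex 1.831 -4.097 0.825
vertex 1.321 -2.069 1.817
endloop
endfacet
facet normal 0.574 0.756 -0.313
outer loop
vertex 1.321 -2.069 1.817
vertex 2.954 -3.568 1.192
vertex 2.366 -3.394 0.534
endloop
endfacet
facet normal 0.492 -0.625 -0.605
outer loop
vertex 2.366 -3.394 0.534
vertex 2.419 -4.271 1.483
vertex 1.831 -4.097 0.825
endloop
endfacet
facet normal 0.492 -0.625 -0.605
outer loop
vertex 2.954 -3.568 1.192
vertex 2.419 -4.271 1.483
vertex 2.366 -3.394 0.534
endloop
endfacet

endsolid


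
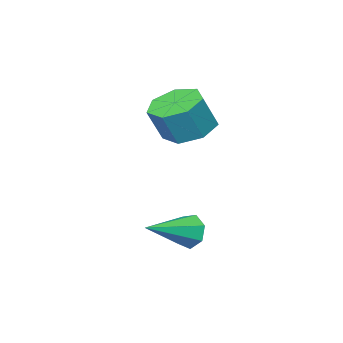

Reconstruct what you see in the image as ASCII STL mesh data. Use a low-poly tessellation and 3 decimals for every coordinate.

solid 
facet normal -0.939 0.042 -0.340
outer loop
vertex 0.52 1.34 -1.203
vertex 0.333 1.647 -0.649
vertex 0.549 1.912 -1.213
endloop
endfacet
facet normal 0.621 -0.045 -0.782
outer loop
vertex 0.52 1.34 -1.203
vertex 0.549 1.912 -1.213
vertex 1.987 1.573 -0.051
endloop
endfacet
facet normal -0.940 0.042 -0.340
outer loop
vertex 0.549 1.912 -1.213
vertex 0.333 1.647 -0.649
vertex 0.416 2.284 -0.799
endloop
endfacet
facet normal 0.539 0.705 -0.461
outer loop
vertex 0.549 1.912 -1.213
vertex 0.416 2.284 -0.799
vertex 1.987 1.573 -0.051
endloop
endfacet
facet normal -0.939 0.042 -0.340
outer loop
vertex 0.416 2.284 -0.799
vertex 0.333 1.647 -0.649
vertex 0.22 2.176 -0.271
endloop
endfacet
facet normal 0.277 0.916 0.290
outer loop
vertex 0.416 2.284 -0.799
vertex 0.22 2.176 -0.271
vertex 1.987 1.573 -0.051
endloop
endfacet
facet normal -0.940 0.041 -0.339
outer loop
vertex 0.22 2.176 -0.271
vertex 0.333 1.647 -0.649
vertex 0.11 1.67 -0.028
endloop
endfacet
facet normal 0.033 0.427 0.904
outer loop
vertex 0.22 2.176 -0.271
vertex 0.11 1.67 -0.028
vertex 1.987 1.573 -0.051
endloop
endfacet
facet normal -0.940 0.041 -0.339
outer loop
vertex 0.11 1.67 -0.028
vertex 0.333 1.647 -0.649
vertex 0.168 1.146 -0.252
endloop
endfacet
facet normal -0.009 -0.394 0.919
outer loop
vertex 0.11 1.67 -0.028
vertex 0.168 1.146 -0.252
vertex 1.987 1.573 -0.051
endloop
endfacet
facet normal -0.940 0.041 -0.339
outer loop
vertex 0.168 1.146 -0.252
vertex 0.333 1.647 -0.649
vertex 0.35 0.999 -0.775
endloop
endfacet
facet normal 0.182 -0.928 0.324
outer loop
vertex 0.168 1.146 -0.252
vertex 0.35 0.999 -0.775
vertex 1.987 1.573 -0.051
endloop
endfacet
facet normal -0.939 0.041 -0.340
outer loop
vertex 0.35 0.999 -0.775
vertex 0.333 1.647 -0.649
vertex 0.52 1.34 -1.203
endloop
endfacet
facet normal 0.463 -0.774 -0.433
outer loop
vertex 0.35 0.999 -0.775
vertex 0.52 1.34 -1.203
vertex 1.987 1.573 -0.051
endloop
endfacet
facet normal -0.439 0.047 -0.897
outer loop
vertex -1.427 -1.626 1.818
vertex -2.154 -1.148 2.199
vertex -1.351 -0.806 1.824
endloop
endfacet
facet normal 0.894 -0.080 -0.441
outer loop
vertex -1.427 -1.626 1.818
vertex -1.351 -0.806 1.824
vertex -0.839 -1.69 3.02
endloop
endfacet
facet normal 0.894 -0.080 -0.441
outer loop
vertex -0.839 -1.69 3.02
vertex -1.351 -0.806 1.824
vertex -0.763 -0.869 3.026
endloop
endfacet
facet normal 0.439 -0.047 0.897
outer loop
vertex -0.839 -1.69 3.02
vertex -0.763 -0.869 3.026
vertex -1.566 -1.212 3.401
endloop
endfacet
facet normal -0.439 0.048 -0.897
outer loop
vertex -1.351 -0.806 1.824
vertex -2.154 -1.148 2.199
vertex -1.88 -0.243 2.113
endloop
endfacet
facet normal 0.629 0.729 -0.269
outer loop
vertex -1.351 -0.806 1.824
vertex -1.88 -0.243 2.113
vertex -0.763 -0.869 3.026
endloop
endfacet
facet normal 0.629 0.729 -0.269
outer loop
vertex -0.763 -0.869 3.026
vertex -1.88 -0.243 2.113
vertex -1.291 -0.307 3.315
endloop
endfacet
facet normal 0.440 -0.048 0.897
outer loop
vertex -0.763 -0.869 3.026
vertex -1.291 -0.307 3.315
vertex -1.566 -1.212 3.401
endloop
endfacet
facet normal -0.439 0.048 -0.897
outer loop
vertex -1.88 -0.243 2.113
vertex -2.154 -1.148 2.199
vertex -2.615 -0.362 2.466
endloop
endfacet
facet normal -0.109 0.988 0.106
outer loop
vertex -1.88 -0.243 2.113
vertex -2.615 -0.362 2.466
vertex -1.291 -0.307 3.315
endloop
endfacet
facet normal -0.108 0.989 0.105
outer loop
vertex -1.291 -0.307 3.315
vertex -2.615 -0.362 2.466
vertex -2.027 -0.425 3.668
endloop
endfacet
facet normal 0.438 -0.048 0.898
outer loop
vertex -1.291 -0.307 3.315
vertex -2.027 -0.425 3.668
vertex -1.566 -1.212 3.401
endloop
endfacet
facet normal -0.440 0.047 -0.897
outer loop
vertex -2.615 -0.362 2.466
vertex -2.154 -1.148 2.199
vertex -3.003 -1.073 2.619
endloop
endfacet
facet normal -0.765 0.504 0.401
outer loop
vertex -2.615 -0.362 2.466
vertex -3.003 -1.073 2.619
vertex -2.027 -0.425 3.668
endloop
endfacet
facet normal -0.765 0.503 0.401
outer loop
vertex -2.027 -0.425 3.668
vertex -3.003 -1.073 2.619
vertex -2.415 -1.137 3.821
endloop
endfacet
facet normal 0.440 -0.047 0.897
outer loop
vertex -2.027 -0.425 3.668
vertex -2.415 -1.137 3.821
vertex -1.566 -1.212 3.401
endloop
endfacet
facet normal -0.439 0.048 -0.897
outer loop
vertex -3.003 -1.073 2.619
vertex -2.154 -1.148 2.199
vertex -2.752 -1.841 2.455
endloop
endfacet
facet normal -0.845 -0.360 0.394
outer loop
vertex -3.003 -1.073 2.619
vertex -2.752 -1.841 2.455
vertex -2.415 -1.137 3.821
endloop
endfacet
facet normal -0.845 -0.360 0.394
outer loop
vertex -2.415 -1.137 3.821
vertex -2.752 -1.841 2.455
vertex -2.164 -1.905 3.657
endloop
endfacet
facet normal 0.439 -0.048 0.897
outer loop
vertex -2.415 -1.137 3.821
vertex -2.164 -1.905 3.657
vertex -1.566 -1.212 3.401
endloop
endfacet
facet normal -0.440 0.048 -0.897
outer loop
vertex -2.752 -1.841 2.455
vertex -2.154 -1.148 2.199
vertex -2.051 -2.087 2.098
endloop
endfacet
facet normal -0.288 -0.953 0.090
outer loop
vertex -2.752 -1.841 2.455
vertex -2.051 -2.087 2.098
vertex -2.164 -1.905 3.657
endloop
endfacet
facet normal -0.288 -0.953 0.090
outer loop
vertex -2.164 -1.905 3.657
vertex -2.051 -2.087 2.098
vertex -1.462 -2.151 3.3
endloop
endfacet
facet normal 0.439 -0.048 0.897
outer loop
vertex -2.164 -1.905 3.657
vertex -1.462 -2.151 3.3
vertex -1.566 -1.212 3.401
endloop
endfacet
facet normal -0.438 0.048 -0.897
outer loop
vertex -2.051 -2.087 2.098
vertex -2.154 -1.148 2.199
vertex -1.427 -1.626 1.818
endloop
endfacet
facet normal 0.485 -0.828 -0.282
outer loop
vertex -2.051 -2.087 2.098
vertex -1.427 -1.626 1.818
vertex -1.462 -2.151 3.3
endloop
endfacet
facet normal 0.486 -0.827 -0.282
outer loop
vertex -1.462 -2.151 3.3
vertex -1.427 -1.626 1.818
vertex -0.839 -1.69 3.02
endloop
endfacet
facet normal 0.439 -0.048 0.897
outer loop
vertex -1.462 -2.151 3.3
vertex -0.839 -1.69 3.02
vertex -1.566 -1.212 3.401
endloop
endfacet

endsolid
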